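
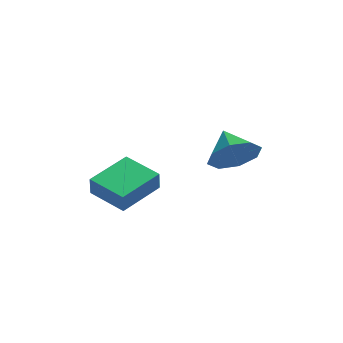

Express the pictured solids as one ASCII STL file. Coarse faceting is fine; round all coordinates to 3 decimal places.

solid 
facet normal -0.592 -0.802 -0.083
outer loop
vertex -1.355 -4.08 -2.379
vertex -2.628 -3.15 -2.279
vertex -1.356 -3.997 -3.174
endloop
endfacet
facet normal 0.806 -0.589 -0.062
outer loop
vertex -0.272 -2.53 -3.021
vertex -1.355 -4.08 -2.379
vertex -1.356 -3.997 -3.174
endloop
endfacet
facet normal -0.592 -0.801 -0.084
outer loop
vertex -1.356 -3.997 -3.174
vertex -2.628 -3.15 -2.279
vertex -2.629 -3.066 -3.075
endloop
endfacet
facet normal -0.001 0.104 -0.995
outer loop
vertex -2.629 -3.066 -3.075
vertex -0.272 -2.53 -3.021
vertex -1.356 -3.997 -3.174
endloop
endfacet
facet normal 0.002 -0.105 0.994
outer loop
vertex -1.355 -4.08 -2.379
vertex -1.544 -1.683 -2.126
vertex -2.628 -3.15 -2.279
endloop
endfacet
facet normal 0.806 -0.589 -0.063
outer loop
vertex -0.271 -2.614 -2.225
vertex -1.355 -4.08 -2.379
vertex -0.272 -2.53 -3.021
endloop
endfacet
facet normal 0.001 -0.105 0.994
outer loop
vertex -0.271 -2.614 -2.225
vertex -1.544 -1.683 -2.126
vertex -1.355 -4.08 -2.379
endloop
endfacet
facet normal -0.806 0.589 0.063
outer loop
vertex -2.628 -3.15 -2.279
vertex -1.544 -1.683 -2.126
vertex -2.629 -3.066 -3.075
endloop
endfacet
facet normal -0.001 0.105 -0.994
outer loop
vertex -1.545 -1.6 -2.921
vertex -0.272 -2.53 -3.021
vertex -2.629 -3.066 -3.075
endloop
endfacet
facet normal -0.806 0.589 0.063
outer loop
vertex -2.629 -3.066 -3.075
vertex -1.544 -1.683 -2.126
vertex -1.545 -1.6 -2.921
endloop
endfacet
facet normal 0.592 0.801 0.084
outer loop
vertex -1.545 -1.6 -2.921
vertex -0.271 -2.614 -2.225
vertex -0.272 -2.53 -3.021
endloop
endfacet
facet normal 0.592 0.801 0.083
outer loop
vertex -1.544 -1.683 -2.126
vertex -0.271 -2.614 -2.225
vertex -1.545 -1.6 -2.921
endloop
endfacet
facet normal 0.379 -0.850 -0.366
outer loop
vertex 2.822 -1.794 -0.92
vertex 2.265 -1.678 -1.766
vertex 3.197 -1.389 -1.471
endloop
endfacet
facet normal 0.414 0.576 0.705
outer loop
vertex 2.822 -1.794 -0.92
vertex 3.197 -1.389 -1.471
vertex 1.775 -0.582 -1.294
endloop
endfacet
facet normal 0.379 -0.850 -0.366
outer loop
vertex 3.197 -1.389 -1.471
vertex 2.265 -1.678 -1.766
vertex 3.027 -1.153 -2.195
endloop
endfacet
facet normal 0.502 0.850 0.159
outer loop
vertex 3.197 -1.389 -1.471
vertex 3.027 -1.153 -2.195
vertex 1.775 -0.582 -1.294
endloop
endfacet
facet normal 0.379 -0.850 -0.367
outer loop
vertex 3.027 -1.153 -2.195
vertex 2.265 -1.678 -1.766
vertex 2.41 -1.224 -2.668
endloop
endfacet
facet normal 0.165 0.921 -0.354
outer loop
vertex 3.027 -1.153 -2.195
vertex 2.41 -1.224 -2.668
vertex 1.775 -0.582 -1.294
endloop
endfacet
facet normal 0.380 -0.849 -0.366
outer loop
vertex 2.41 -1.224 -2.668
vertex 2.265 -1.678 -1.766
vertex 1.708 -1.562 -2.613
endloop
endfacet
facet normal -0.401 0.745 -0.533
outer loop
vertex 2.41 -1.224 -2.668
vertex 1.708 -1.562 -2.613
vertex 1.775 -0.582 -1.294
endloop
endfacet
facet normal 0.379 -0.850 -0.366
outer loop
vertex 1.708 -1.562 -2.613
vertex 2.265 -1.678 -1.766
vertex 1.332 -1.967 -2.062
endloop
endfacet
facet normal -0.862 0.427 -0.274
outer loop
vertex 1.708 -1.562 -2.613
vertex 1.332 -1.967 -2.062
vertex 1.775 -0.582 -1.294
endloop
endfacet
facet normal 0.379 -0.850 -0.366
outer loop
vertex 1.332 -1.967 -2.062
vertex 2.265 -1.678 -1.766
vertex 1.503 -2.203 -1.337
endloop
endfacet
facet normal -0.950 0.152 0.274
outer loop
vertex 1.332 -1.967 -2.062
vertex 1.503 -2.203 -1.337
vertex 1.775 -0.582 -1.294
endloop
endfacet
facet normal 0.379 -0.850 -0.367
outer loop
vertex 1.503 -2.203 -1.337
vertex 2.265 -1.678 -1.766
vertex 2.12 -2.132 -0.864
endloop
endfacet
facet normal -0.612 0.082 0.786
outer loop
vertex 1.503 -2.203 -1.337
vertex 2.12 -2.132 -0.864
vertex 1.775 -0.582 -1.294
endloop
endfacet
facet normal 0.380 -0.849 -0.366
outer loop
vertex 2.12 -2.132 -0.864
vertex 2.265 -1.678 -1.766
vertex 2.822 -1.794 -0.92
endloop
endfacet
facet normal -0.047 0.257 0.965
outer loop
vertex 2.12 -2.132 -0.864
vertex 2.822 -1.794 -0.92
vertex 1.775 -0.582 -1.294
endloop
endfacet

endsolid


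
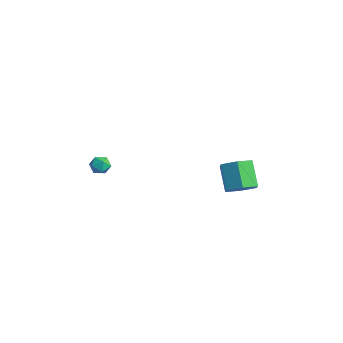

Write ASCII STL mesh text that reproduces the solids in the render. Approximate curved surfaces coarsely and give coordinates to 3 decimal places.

solid 
facet normal -0.489 0.858 0.158
outer loop
vertex -3.532 -2.329 -2.309
vertex -4.016 -2.665 -1.984
vertex -3.487 -2.426 -1.645
endloop
endfacet
facet normal 0.216 0.968 0.127
outer loop
vertex -3.532 -2.329 -2.309
vertex -3.487 -2.426 -1.645
vertex -2.942 -2.497 -2.033
endloop
endfacet
facet normal 0.447 0.737 -0.507
outer loop
vertex -3.532 -2.329 -2.309
vertex -2.942 -2.497 -2.033
vertex -3.134 -2.78 -2.613
endloop
endfacet
facet normal -0.116 0.483 -0.868
outer loop
vertex -3.532 -2.329 -2.309
vertex -3.134 -2.78 -2.613
vertex -3.799 -2.884 -2.582
endloop
endfacet
facet normal -0.693 0.558 -0.456
outer loop
vertex -3.532 -2.329 -2.309
vertex -3.799 -2.884 -2.582
vertex -4.016 -2.665 -1.984
endloop
endfacet
facet normal 0.524 0.571 0.632
outer loop
vertex -2.942 -2.497 -2.033
vertex -3.487 -2.426 -1.645
vertex -3.061 -2.936 -1.538
endloop
endfacet
facet normal -0.615 0.393 0.683
outer loop
vertex -3.487 -2.426 -1.645
vertex -4.016 -2.665 -1.984
vertex -3.726 -3.04 -1.507
endloop
endfacet
facet normal -0.946 -0.092 -0.310
outer loop
vertex -4.016 -2.665 -1.984
vertex -3.799 -2.884 -2.582
vertex -3.918 -3.323 -2.087
endloop
endfacet
facet normal -0.012 -0.215 -0.977
outer loop
vertex -3.799 -2.884 -2.582
vertex -3.134 -2.78 -2.613
vertex -3.373 -3.394 -2.475
endloop
endfacet
facet normal 0.899 0.195 -0.393
outer loop
vertex -3.134 -2.78 -2.613
vertex -2.942 -2.497 -2.033
vertex -2.844 -3.155 -2.136
endloop
endfacet
facet normal 0.116 -0.483 0.868
outer loop
vertex -3.328 -3.491 -1.811
vertex -3.061 -2.936 -1.538
vertex -3.726 -3.04 -1.507
endloop
endfacet
facet normal -0.447 -0.737 0.507
outer loop
vertex -3.328 -3.491 -1.811
vertex -3.726 -3.04 -1.507
vertex -3.918 -3.323 -2.087
endloop
endfacet
facet normal -0.216 -0.968 -0.127
outer loop
vertex -3.328 -3.491 -1.811
vertex -3.918 -3.323 -2.087
vertex -3.373 -3.394 -2.475
endloop
endfacet
facet normal 0.489 -0.858 -0.158
outer loop
vertex -3.328 -3.491 -1.811
vertex -3.373 -3.394 -2.475
vertex -2.844 -3.155 -2.136
endloop
endfacet
facet normal 0.693 -0.558 0.456
outer loop
vertex -3.328 -3.491 -1.811
vertex -2.844 -3.155 -2.136
vertex -3.061 -2.936 -1.538
endloop
endfacet
facet normal 0.012 0.215 0.977
outer loop
vertex -3.726 -3.04 -1.507
vertex -3.061 -2.936 -1.538
vertex -3.487 -2.426 -1.645
endloop
endfacet
facet normal -0.899 -0.195 0.393
outer loop
vertex -3.918 -3.323 -2.087
vertex -3.726 -3.04 -1.507
vertex -4.016 -2.665 -1.984
endloop
endfacet
facet normal -0.524 -0.571 -0.632
outer loop
vertex -3.373 -3.394 -2.475
vertex -3.918 -3.323 -2.087
vertex -3.799 -2.884 -2.582
endloop
endfacet
facet normal 0.615 -0.393 -0.683
outer loop
vertex -2.844 -3.155 -2.136
vertex -3.373 -3.394 -2.475
vertex -3.134 -2.78 -2.613
endloop
endfacet
facet normal 0.946 0.092 0.310
outer loop
vertex -3.061 -2.936 -1.538
vertex -2.844 -3.155 -2.136
vertex -2.942 -2.497 -2.033
endloop
endfacet
facet normal 0.639 -0.266 -0.721
outer loop
vertex 4.998 0.524 -0.317
vertex 4.4 0.911 -0.99
vertex 5.096 1.464 -0.577
endloop
endfacet
facet normal 0.762 0.098 0.640
outer loop
vertex 4.998 0.524 -0.317
vertex 5.096 1.464 -0.577
vertex 3.898 0.981 0.923
endloop
endfacet
facet normal 0.762 0.097 0.640
outer loop
vertex 3.898 0.981 0.923
vertex 5.096 1.464 -0.577
vertex 3.996 1.921 0.664
endloop
endfacet
facet normal -0.640 0.265 0.721
outer loop
vertex 3.898 0.981 0.923
vertex 3.996 1.921 0.664
vertex 3.3 1.369 0.25
endloop
endfacet
facet normal 0.639 -0.266 -0.721
outer loop
vertex 5.096 1.464 -0.577
vertex 4.4 0.911 -0.99
vertex 4.498 1.851 -1.25
endloop
endfacet
facet normal 0.467 0.879 0.090
outer loop
vertex 5.096 1.464 -0.577
vertex 4.498 1.851 -1.25
vertex 3.996 1.921 0.664
endloop
endfacet
facet normal 0.468 0.879 0.091
outer loop
vertex 3.996 1.921 0.664
vertex 4.498 1.851 -1.25
vertex 3.398 2.309 -0.009
endloop
endfacet
facet normal -0.640 0.265 0.721
outer loop
vertex 3.996 1.921 0.664
vertex 3.398 2.309 -0.009
vertex 3.3 1.369 0.25
endloop
endfacet
facet normal 0.639 -0.266 -0.721
outer loop
vertex 4.498 1.851 -1.25
vertex 4.4 0.911 -0.99
vertex 3.802 1.299 -1.663
endloop
endfacet
facet normal -0.294 0.782 -0.549
outer loop
vertex 4.498 1.851 -1.25
vertex 3.802 1.299 -1.663
vertex 3.398 2.309 -0.009
endloop
endfacet
facet normal -0.294 0.782 -0.549
outer loop
vertex 3.398 2.309 -0.009
vertex 3.802 1.299 -1.663
vertex 2.702 1.756 -0.423
endloop
endfacet
facet normal -0.640 0.265 0.721
outer loop
vertex 3.398 2.309 -0.009
vertex 2.702 1.756 -0.423
vertex 3.3 1.369 0.25
endloop
endfacet
facet normal 0.640 -0.265 -0.721
outer loop
vertex 3.802 1.299 -1.663
vertex 4.4 0.911 -0.99
vertex 3.704 0.359 -1.404
endloop
endfacet
facet normal -0.762 -0.097 -0.640
outer loop
vertex 3.802 1.299 -1.663
vertex 3.704 0.359 -1.404
vertex 2.702 1.756 -0.423
endloop
endfacet
facet normal -0.762 -0.097 -0.640
outer loop
vertex 2.702 1.756 -0.423
vertex 3.704 0.359 -1.404
vertex 2.604 0.816 -0.163
endloop
endfacet
facet normal -0.639 0.266 0.721
outer loop
vertex 2.702 1.756 -0.423
vertex 2.604 0.816 -0.163
vertex 3.3 1.369 0.25
endloop
endfacet
facet normal 0.640 -0.265 -0.721
outer loop
vertex 3.704 0.359 -1.404
vertex 4.4 0.911 -0.99
vertex 4.302 -0.029 -0.731
endloop
endfacet
facet normal -0.468 -0.879 -0.091
outer loop
vertex 3.704 0.359 -1.404
vertex 4.302 -0.029 -0.731
vertex 2.604 0.816 -0.163
endloop
endfacet
facet normal -0.468 -0.879 -0.090
outer loop
vertex 2.604 0.816 -0.163
vertex 4.302 -0.029 -0.731
vertex 3.202 0.429 0.51
endloop
endfacet
facet normal -0.639 0.266 0.721
outer loop
vertex 2.604 0.816 -0.163
vertex 3.202 0.429 0.51
vertex 3.3 1.369 0.25
endloop
endfacet
facet normal 0.640 -0.265 -0.721
outer loop
vertex 4.302 -0.029 -0.731
vertex 4.4 0.911 -0.99
vertex 4.998 0.524 -0.317
endloop
endfacet
facet normal 0.294 -0.782 0.550
outer loop
vertex 4.302 -0.029 -0.731
vertex 4.998 0.524 -0.317
vertex 3.202 0.429 0.51
endloop
endfacet
facet normal 0.294 -0.782 0.549
outer loop
vertex 3.202 0.429 0.51
vertex 4.998 0.524 -0.317
vertex 3.898 0.981 0.923
endloop
endfacet
facet normal -0.639 0.266 0.721
outer loop
vertex 3.202 0.429 0.51
vertex 3.898 0.981 0.923
vertex 3.3 1.369 0.25
endloop
endfacet

endsolid


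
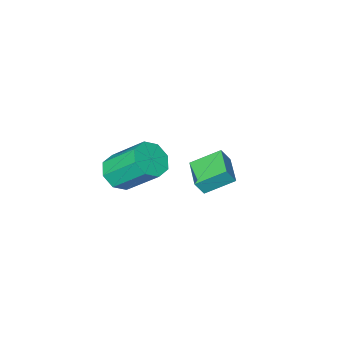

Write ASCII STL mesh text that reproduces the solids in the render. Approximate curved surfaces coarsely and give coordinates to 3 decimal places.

solid 
facet normal 0.345 -0.622 -0.703
outer loop
vertex 3.209 -3.173 0.302
vertex 2.659 -2.796 -0.302
vertex 3.501 -2.642 -0.025
endloop
endfacet
facet normal 0.837 -0.134 0.530
outer loop
vertex 3.209 -3.173 0.302
vertex 3.501 -2.642 -0.025
vertex 2.471 -1.842 1.806
endloop
endfacet
facet normal 0.837 -0.135 0.530
outer loop
vertex 2.471 -1.842 1.806
vertex 3.501 -2.642 -0.025
vertex 2.763 -1.311 1.48
endloop
endfacet
facet normal -0.345 0.622 0.703
outer loop
vertex 2.471 -1.842 1.806
vertex 2.763 -1.311 1.48
vertex 1.921 -1.464 1.202
endloop
endfacet
facet normal 0.345 -0.622 -0.703
outer loop
vertex 3.501 -2.642 -0.025
vertex 2.659 -2.796 -0.302
vertex 3.3 -2.201 -0.514
endloop
endfacet
facet normal 0.892 0.450 0.039
outer loop
vertex 3.501 -2.642 -0.025
vertex 3.3 -2.201 -0.514
vertex 2.763 -1.311 1.48
endloop
endfacet
facet normal 0.892 0.450 0.039
outer loop
vertex 2.763 -1.311 1.48
vertex 3.3 -2.201 -0.514
vertex 2.562 -0.87 0.99
endloop
endfacet
facet normal -0.345 0.623 0.702
outer loop
vertex 2.763 -1.311 1.48
vertex 2.562 -0.87 0.99
vertex 1.921 -1.464 1.202
endloop
endfacet
facet normal 0.345 -0.622 -0.703
outer loop
vertex 3.3 -2.201 -0.514
vertex 2.659 -2.796 -0.302
vertex 2.724 -2.108 -0.879
endloop
endfacet
facet normal 0.425 0.771 -0.474
outer loop
vertex 3.3 -2.201 -0.514
vertex 2.724 -2.108 -0.879
vertex 2.562 -0.87 0.99
endloop
endfacet
facet normal 0.425 0.771 -0.474
outer loop
vertex 2.562 -0.87 0.99
vertex 2.724 -2.108 -0.879
vertex 1.986 -0.777 0.625
endloop
endfacet
facet normal -0.345 0.623 0.703
outer loop
vertex 2.562 -0.87 0.99
vertex 1.986 -0.777 0.625
vertex 1.921 -1.464 1.202
endloop
endfacet
facet normal 0.344 -0.622 -0.703
outer loop
vertex 2.724 -2.108 -0.879
vertex 2.659 -2.796 -0.302
vertex 2.109 -2.418 -0.906
endloop
endfacet
facet normal -0.292 0.641 -0.710
outer loop
vertex 2.724 -2.108 -0.879
vertex 2.109 -2.418 -0.906
vertex 1.986 -0.777 0.625
endloop
endfacet
facet normal -0.292 0.641 -0.710
outer loop
vertex 1.986 -0.777 0.625
vertex 2.109 -2.418 -0.906
vertex 1.371 -1.087 0.598
endloop
endfacet
facet normal -0.345 0.623 0.703
outer loop
vertex 1.986 -0.777 0.625
vertex 1.371 -1.087 0.598
vertex 1.921 -1.464 1.202
endloop
endfacet
facet normal 0.345 -0.622 -0.703
outer loop
vertex 2.109 -2.418 -0.906
vertex 2.659 -2.796 -0.302
vertex 1.817 -2.949 -0.58
endloop
endfacet
facet normal -0.837 0.135 -0.530
outer loop
vertex 2.109 -2.418 -0.906
vertex 1.817 -2.949 -0.58
vertex 1.371 -1.087 0.598
endloop
endfacet
facet normal -0.838 0.134 -0.530
outer loop
vertex 1.371 -1.087 0.598
vertex 1.817 -2.949 -0.58
vertex 1.079 -1.618 0.925
endloop
endfacet
facet normal -0.345 0.622 0.703
outer loop
vertex 1.371 -1.087 0.598
vertex 1.079 -1.618 0.925
vertex 1.921 -1.464 1.202
endloop
endfacet
facet normal 0.345 -0.623 -0.702
outer loop
vertex 1.817 -2.949 -0.58
vertex 2.659 -2.796 -0.302
vertex 2.018 -3.39 -0.09
endloop
endfacet
facet normal -0.892 -0.450 -0.039
outer loop
vertex 1.817 -2.949 -0.58
vertex 2.018 -3.39 -0.09
vertex 1.079 -1.618 0.925
endloop
endfacet
facet normal -0.892 -0.450 -0.039
outer loop
vertex 1.079 -1.618 0.925
vertex 2.018 -3.39 -0.09
vertex 1.28 -2.059 1.414
endloop
endfacet
facet normal -0.345 0.622 0.703
outer loop
vertex 1.079 -1.618 0.925
vertex 1.28 -2.059 1.414
vertex 1.921 -1.464 1.202
endloop
endfacet
facet normal 0.345 -0.623 -0.703
outer loop
vertex 2.018 -3.39 -0.09
vertex 2.659 -2.796 -0.302
vertex 2.594 -3.483 0.275
endloop
endfacet
facet normal -0.425 -0.771 0.474
outer loop
vertex 2.018 -3.39 -0.09
vertex 2.594 -3.483 0.275
vertex 1.28 -2.059 1.414
endloop
endfacet
facet normal -0.425 -0.771 0.474
outer loop
vertex 1.28 -2.059 1.414
vertex 2.594 -3.483 0.275
vertex 1.856 -2.152 1.779
endloop
endfacet
facet normal -0.345 0.622 0.703
outer loop
vertex 1.28 -2.059 1.414
vertex 1.856 -2.152 1.779
vertex 1.921 -1.464 1.202
endloop
endfacet
facet normal 0.345 -0.623 -0.703
outer loop
vertex 2.594 -3.483 0.275
vertex 2.659 -2.796 -0.302
vertex 3.209 -3.173 0.302
endloop
endfacet
facet normal 0.292 -0.641 0.710
outer loop
vertex 2.594 -3.483 0.275
vertex 3.209 -3.173 0.302
vertex 1.856 -2.152 1.779
endloop
endfacet
facet normal 0.292 -0.641 0.710
outer loop
vertex 1.856 -2.152 1.779
vertex 3.209 -3.173 0.302
vertex 2.471 -1.842 1.806
endloop
endfacet
facet normal -0.344 0.622 0.703
outer loop
vertex 1.856 -2.152 1.779
vertex 2.471 -1.842 1.806
vertex 1.921 -1.464 1.202
endloop
endfacet
facet normal -0.778 0.388 0.494
outer loop
vertex -3.004 -4.022 -2.247
vertex -2.407 -2.633 -2.399
vertex -3.426 -3.922 -2.99
endloop
endfacet
facet normal -0.393 -0.914 0.100
outer loop
vertex -2.213 -4.527 -3.761
vertex -3.004 -4.022 -2.247
vertex -3.426 -3.922 -2.99
endloop
endfacet
facet normal -0.778 0.388 0.494
outer loop
vertex -3.426 -3.922 -2.99
vertex -2.407 -2.633 -2.399
vertex -2.829 -2.532 -3.142
endloop
endfacet
facet normal -0.491 0.116 -0.863
outer loop
vertex -2.829 -2.532 -3.142
vertex -2.213 -4.527 -3.761
vertex -3.426 -3.922 -2.99
endloop
endfacet
facet normal 0.491 -0.116 0.863
outer loop
vertex -3.004 -4.022 -2.247
vertex -1.194 -3.238 -3.17
vertex -2.407 -2.633 -2.399
endloop
endfacet
facet normal -0.394 -0.914 0.099
outer loop
vertex -1.791 -4.628 -3.018
vertex -3.004 -4.022 -2.247
vertex -2.213 -4.527 -3.761
endloop
endfacet
facet normal 0.491 -0.116 0.864
outer loop
vertex -1.791 -4.628 -3.018
vertex -1.194 -3.238 -3.17
vertex -3.004 -4.022 -2.247
endloop
endfacet
facet normal 0.393 0.914 -0.099
outer loop
vertex -2.407 -2.633 -2.399
vertex -1.194 -3.238 -3.17
vertex -2.829 -2.532 -3.142
endloop
endfacet
facet normal -0.491 0.116 -0.864
outer loop
vertex -1.616 -3.138 -3.913
vertex -2.213 -4.527 -3.761
vertex -2.829 -2.532 -3.142
endloop
endfacet
facet normal 0.393 0.914 -0.100
outer loop
vertex -2.829 -2.532 -3.142
vertex -1.194 -3.238 -3.17
vertex -1.616 -3.138 -3.913
endloop
endfacet
facet normal 0.778 -0.388 -0.494
outer loop
vertex -1.616 -3.138 -3.913
vertex -1.791 -4.628 -3.018
vertex -2.213 -4.527 -3.761
endloop
endfacet
facet normal 0.778 -0.388 -0.494
outer loop
vertex -1.194 -3.238 -3.17
vertex -1.791 -4.628 -3.018
vertex -1.616 -3.138 -3.913
endloop
endfacet

endsolid


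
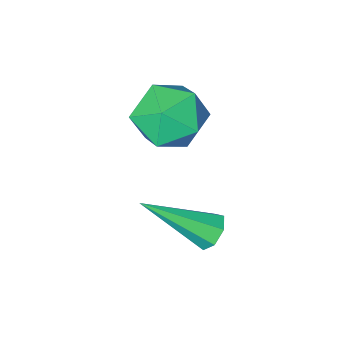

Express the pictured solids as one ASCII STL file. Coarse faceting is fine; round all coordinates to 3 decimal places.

solid 
facet normal -0.543 0.763 -0.351
outer loop
vertex 2.729 -1.186 -2.241
vertex 1.958 -1.442 -1.606
vertex 2.685 -0.781 -1.294
endloop
endfacet
facet normal 0.154 0.911 -0.382
outer loop
vertex 2.729 -1.186 -2.241
vertex 2.685 -0.781 -1.294
vertex 3.588 -1.095 -1.679
endloop
endfacet
facet normal 0.469 0.409 -0.783
outer loop
vertex 2.729 -1.186 -2.241
vertex 3.588 -1.095 -1.679
vertex 3.419 -1.951 -2.228
endloop
endfacet
facet normal -0.034 -0.048 -0.998
outer loop
vertex 2.729 -1.186 -2.241
vertex 3.419 -1.951 -2.228
vertex 2.412 -2.165 -2.183
endloop
endfacet
facet normal -0.660 0.170 -0.732
outer loop
vertex 2.729 -1.186 -2.241
vertex 2.412 -2.165 -2.183
vertex 1.958 -1.442 -1.606
endloop
endfacet
facet normal 0.419 0.864 0.278
outer loop
vertex 3.588 -1.095 -1.679
vertex 2.685 -0.781 -1.294
vertex 3.348 -1.295 -0.697
endloop
endfacet
facet normal -0.709 0.624 0.328
outer loop
vertex 2.685 -0.781 -1.294
vertex 1.958 -1.442 -1.606
vertex 2.341 -1.509 -0.652
endloop
endfacet
facet normal -0.898 -0.334 -0.287
outer loop
vertex 1.958 -1.442 -1.606
vertex 2.412 -2.165 -2.183
vertex 2.172 -2.365 -1.201
endloop
endfacet
facet normal 0.114 -0.687 -0.718
outer loop
vertex 2.412 -2.165 -2.183
vertex 3.419 -1.951 -2.228
vertex 3.075 -2.679 -1.586
endloop
endfacet
facet normal 0.928 0.053 -0.369
outer loop
vertex 3.419 -1.951 -2.228
vertex 3.588 -1.095 -1.679
vertex 3.802 -2.018 -1.274
endloop
endfacet
facet normal 0.034 0.048 0.998
outer loop
vertex 3.031 -2.274 -0.639
vertex 3.348 -1.295 -0.697
vertex 2.341 -1.509 -0.652
endloop
endfacet
facet normal -0.469 -0.409 0.783
outer loop
vertex 3.031 -2.274 -0.639
vertex 2.341 -1.509 -0.652
vertex 2.172 -2.365 -1.201
endloop
endfacet
facet normal -0.154 -0.911 0.382
outer loop
vertex 3.031 -2.274 -0.639
vertex 2.172 -2.365 -1.201
vertex 3.075 -2.679 -1.586
endloop
endfacet
facet normal 0.543 -0.763 0.351
outer loop
vertex 3.031 -2.274 -0.639
vertex 3.075 -2.679 -1.586
vertex 3.802 -2.018 -1.274
endloop
endfacet
facet normal 0.660 -0.170 0.732
outer loop
vertex 3.031 -2.274 -0.639
vertex 3.802 -2.018 -1.274
vertex 3.348 -1.295 -0.697
endloop
endfacet
facet normal -0.114 0.687 0.718
outer loop
vertex 2.341 -1.509 -0.652
vertex 3.348 -1.295 -0.697
vertex 2.685 -0.781 -1.294
endloop
endfacet
facet normal -0.928 -0.053 0.369
outer loop
vertex 2.172 -2.365 -1.201
vertex 2.341 -1.509 -0.652
vertex 1.958 -1.442 -1.606
endloop
endfacet
facet normal -0.419 -0.864 -0.278
outer loop
vertex 3.075 -2.679 -1.586
vertex 2.172 -2.365 -1.201
vertex 2.412 -2.165 -2.183
endloop
endfacet
facet normal 0.709 -0.624 -0.328
outer loop
vertex 3.802 -2.018 -1.274
vertex 3.075 -2.679 -1.586
vertex 3.419 -1.951 -2.228
endloop
endfacet
facet normal 0.898 0.334 0.287
outer loop
vertex 3.348 -1.295 -0.697
vertex 3.802 -2.018 -1.274
vertex 3.588 -1.095 -1.679
endloop
endfacet
facet normal -0.710 0.407 -0.574
outer loop
vertex 3.189 0.138 -4.516
vertex 2.94 0.314 -4.083
vertex 3.312 0.557 -4.371
endloop
endfacet
facet normal 0.797 -0.025 -0.604
outer loop
vertex 3.189 0.138 -4.516
vertex 3.312 0.557 -4.371
vertex 4.38 -0.514 -2.917
endloop
endfacet
facet normal -0.710 0.408 -0.574
outer loop
vertex 3.312 0.557 -4.371
vertex 2.94 0.314 -4.083
vertex 3.155 0.793 -4.009
endloop
endfacet
facet normal 0.762 0.641 -0.088
outer loop
vertex 3.312 0.557 -4.371
vertex 3.155 0.793 -4.009
vertex 4.38 -0.514 -2.917
endloop
endfacet
facet normal -0.710 0.407 -0.575
outer loop
vertex 3.155 0.793 -4.009
vertex 2.94 0.314 -4.083
vertex 2.836 0.669 -3.703
endloop
endfacet
facet normal 0.276 0.755 0.594
outer loop
vertex 3.155 0.793 -4.009
vertex 2.836 0.669 -3.703
vertex 4.38 -0.514 -2.917
endloop
endfacet
facet normal -0.710 0.407 -0.574
outer loop
vertex 2.836 0.669 -3.703
vertex 2.94 0.314 -4.083
vertex 2.595 0.278 -3.682
endloop
endfacet
facet normal -0.295 0.231 0.927
outer loop
vertex 2.836 0.669 -3.703
vertex 2.595 0.278 -3.682
vertex 4.38 -0.514 -2.917
endloop
endfacet
facet normal -0.709 0.409 -0.574
outer loop
vertex 2.595 0.278 -3.682
vertex 2.94 0.314 -4.083
vertex 2.613 -0.086 -3.964
endloop
endfacet
facet normal -0.522 -0.538 0.661
outer loop
vertex 2.595 0.278 -3.682
vertex 2.613 -0.086 -3.964
vertex 4.38 -0.514 -2.917
endloop
endfacet
facet normal -0.709 0.409 -0.575
outer loop
vertex 2.613 -0.086 -3.964
vertex 2.94 0.314 -4.083
vertex 2.878 -0.148 -4.335
endloop
endfacet
facet normal -0.233 -0.972 -0.004
outer loop
vertex 2.613 -0.086 -3.964
vertex 2.878 -0.148 -4.335
vertex 4.38 -0.514 -2.917
endloop
endfacet
facet normal -0.710 0.408 -0.574
outer loop
vertex 2.878 -0.148 -4.335
vertex 2.94 0.314 -4.083
vertex 3.189 0.138 -4.516
endloop
endfacet
facet normal 0.354 -0.744 -0.567
outer loop
vertex 2.878 -0.148 -4.335
vertex 3.189 0.138 -4.516
vertex 4.38 -0.514 -2.917
endloop
endfacet

endsolid


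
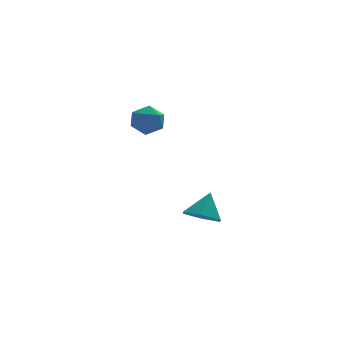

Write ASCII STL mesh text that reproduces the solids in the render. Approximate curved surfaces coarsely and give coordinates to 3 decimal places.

solid 
facet normal -0.879 0.450 -0.158
outer loop
vertex -2.727 0.302 1.491
vertex -3.178 -0.473 1.792
vertex -2.941 0.206 2.407
endloop
endfacet
facet normal -0.375 0.927 0.009
outer loop
vertex -2.727 0.302 1.491
vertex -2.941 0.206 2.407
vertex -2.098 0.55 2.152
endloop
endfacet
facet normal 0.150 0.870 -0.469
outer loop
vertex -2.727 0.302 1.491
vertex -2.098 0.55 2.152
vertex -1.813 0.084 1.379
endloop
endfacet
facet normal -0.029 0.358 -0.933
outer loop
vertex -2.727 0.302 1.491
vertex -1.813 0.084 1.379
vertex -2.481 -0.549 1.157
endloop
endfacet
facet normal -0.664 0.099 -0.741
outer loop
vertex -2.727 0.302 1.491
vertex -2.481 -0.549 1.157
vertex -3.178 -0.473 1.792
endloop
endfacet
facet normal -0.111 0.753 0.648
outer loop
vertex -2.098 0.55 2.152
vertex -2.941 0.206 2.407
vertex -2.159 -0.071 2.863
endloop
endfacet
facet normal -0.926 -0.019 0.378
outer loop
vertex -2.941 0.206 2.407
vertex -3.178 -0.473 1.792
vertex -2.827 -0.704 2.641
endloop
endfacet
facet normal -0.578 -0.589 -0.564
outer loop
vertex -3.178 -0.473 1.792
vertex -2.481 -0.549 1.157
vertex -2.542 -1.17 1.868
endloop
endfacet
facet normal 0.451 -0.169 -0.876
outer loop
vertex -2.481 -0.549 1.157
vertex -1.813 0.084 1.379
vertex -1.699 -0.826 1.613
endloop
endfacet
facet normal 0.740 0.661 -0.126
outer loop
vertex -1.813 0.084 1.379
vertex -2.098 0.55 2.152
vertex -1.462 -0.147 2.228
endloop
endfacet
facet normal 0.029 -0.358 0.933
outer loop
vertex -1.913 -0.922 2.529
vertex -2.159 -0.071 2.863
vertex -2.827 -0.704 2.641
endloop
endfacet
facet normal -0.150 -0.870 0.469
outer loop
vertex -1.913 -0.922 2.529
vertex -2.827 -0.704 2.641
vertex -2.542 -1.17 1.868
endloop
endfacet
facet normal 0.375 -0.927 -0.009
outer loop
vertex -1.913 -0.922 2.529
vertex -2.542 -1.17 1.868
vertex -1.699 -0.826 1.613
endloop
endfacet
facet normal 0.879 -0.450 0.158
outer loop
vertex -1.913 -0.922 2.529
vertex -1.699 -0.826 1.613
vertex -1.462 -0.147 2.228
endloop
endfacet
facet normal 0.664 -0.099 0.741
outer loop
vertex -1.913 -0.922 2.529
vertex -1.462 -0.147 2.228
vertex -2.159 -0.071 2.863
endloop
endfacet
facet normal -0.451 0.169 0.876
outer loop
vertex -2.827 -0.704 2.641
vertex -2.159 -0.071 2.863
vertex -2.941 0.206 2.407
endloop
endfacet
facet normal -0.740 -0.661 0.126
outer loop
vertex -2.542 -1.17 1.868
vertex -2.827 -0.704 2.641
vertex -3.178 -0.473 1.792
endloop
endfacet
facet normal 0.111 -0.753 -0.648
outer loop
vertex -1.699 -0.826 1.613
vertex -2.542 -1.17 1.868
vertex -2.481 -0.549 1.157
endloop
endfacet
facet normal 0.926 0.019 -0.378
outer loop
vertex -1.462 -0.147 2.228
vertex -1.699 -0.826 1.613
vertex -1.813 0.084 1.379
endloop
endfacet
facet normal 0.578 0.589 0.564
outer loop
vertex -2.159 -0.071 2.863
vertex -1.462 -0.147 2.228
vertex -2.098 0.55 2.152
endloop
endfacet
facet normal -0.394 -0.407 -0.824
outer loop
vertex 0.997 -1.491 -4.569
vertex 0.269 -0.681 -4.621
vertex 1.23 -0.585 -5.128
endloop
endfacet
facet normal 0.969 -0.116 0.217
outer loop
vertex 0.997 -1.491 -4.569
vertex 1.23 -0.585 -5.128
vertex 0.891 -0.039 -3.319
endloop
endfacet
facet normal -0.394 -0.407 -0.824
outer loop
vertex 1.23 -0.585 -5.128
vertex 0.269 -0.681 -4.621
vertex 0.502 0.225 -5.18
endloop
endfacet
facet normal 0.744 0.665 -0.061
outer loop
vertex 1.23 -0.585 -5.128
vertex 0.502 0.225 -5.18
vertex 0.891 -0.039 -3.319
endloop
endfacet
facet normal -0.394 -0.407 -0.824
outer loop
vertex 0.502 0.225 -5.18
vertex 0.269 -0.681 -4.621
vertex -0.458 0.129 -4.674
endloop
endfacet
facet normal -0.022 0.989 0.145
outer loop
vertex 0.502 0.225 -5.18
vertex -0.458 0.129 -4.674
vertex 0.891 -0.039 -3.319
endloop
endfacet
facet normal -0.393 -0.407 -0.824
outer loop
vertex -0.458 0.129 -4.674
vertex 0.269 -0.681 -4.621
vertex -0.691 -0.778 -4.115
endloop
endfacet
facet normal -0.566 0.533 0.629
outer loop
vertex -0.458 0.129 -4.674
vertex -0.691 -0.778 -4.115
vertex 0.891 -0.039 -3.319
endloop
endfacet
facet normal -0.394 -0.406 -0.825
outer loop
vertex -0.691 -0.778 -4.115
vertex 0.269 -0.681 -4.621
vertex 0.036 -1.588 -4.063
endloop
endfacet
facet normal -0.341 -0.248 0.907
outer loop
vertex -0.691 -0.778 -4.115
vertex 0.036 -1.588 -4.063
vertex 0.891 -0.039 -3.319
endloop
endfacet
facet normal -0.393 -0.406 -0.825
outer loop
vertex 0.036 -1.588 -4.063
vertex 0.269 -0.681 -4.621
vertex 0.997 -1.491 -4.569
endloop
endfacet
facet normal 0.427 -0.572 0.701
outer loop
vertex 0.036 -1.588 -4.063
vertex 0.997 -1.491 -4.569
vertex 0.891 -0.039 -3.319
endloop
endfacet

endsolid


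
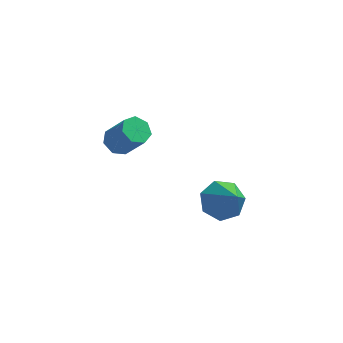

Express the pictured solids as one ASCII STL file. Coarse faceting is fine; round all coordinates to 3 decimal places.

solid 
facet normal -0.502 0.327 -0.800
outer loop
vertex -1.916 2.479 1.672
vertex -2.456 2.433 1.992
vertex -2.066 2.926 1.949
endloop
endfacet
facet normal 0.820 0.474 -0.320
outer loop
vertex -1.916 2.479 1.672
vertex -2.066 2.926 1.949
vertex -1.203 2.013 2.808
endloop
endfacet
facet normal 0.820 0.474 -0.320
outer loop
vertex -1.203 2.013 2.808
vertex -2.066 2.926 1.949
vertex -1.353 2.459 3.085
endloop
endfacet
facet normal 0.501 -0.329 0.800
outer loop
vertex -1.203 2.013 2.808
vertex -1.353 2.459 3.085
vertex -1.744 1.967 3.128
endloop
endfacet
facet normal -0.503 0.328 -0.800
outer loop
vertex -2.066 2.926 1.949
vertex -2.456 2.433 1.992
vertex -2.51 3.001 2.259
endloop
endfacet
facet normal 0.296 0.934 0.198
outer loop
vertex -2.066 2.926 1.949
vertex -2.51 3.001 2.259
vertex -1.353 2.459 3.085
endloop
endfacet
facet normal 0.297 0.934 0.197
outer loop
vertex -1.353 2.459 3.085
vertex -2.51 3.001 2.259
vertex -1.797 2.535 3.395
endloop
endfacet
facet normal 0.502 -0.329 0.800
outer loop
vertex -1.353 2.459 3.085
vertex -1.797 2.535 3.395
vertex -1.744 1.967 3.128
endloop
endfacet
facet normal -0.501 0.329 -0.801
outer loop
vertex -2.51 3.001 2.259
vertex -2.456 2.433 1.992
vertex -2.914 2.649 2.367
endloop
endfacet
facet normal -0.450 0.691 0.566
outer loop
vertex -2.51 3.001 2.259
vertex -2.914 2.649 2.367
vertex -1.797 2.535 3.395
endloop
endfacet
facet normal -0.450 0.691 0.565
outer loop
vertex -1.797 2.535 3.395
vertex -2.914 2.649 2.367
vertex -2.201 2.183 3.504
endloop
endfacet
facet normal 0.502 -0.329 0.800
outer loop
vertex -1.797 2.535 3.395
vertex -2.201 2.183 3.504
vertex -1.744 1.967 3.128
endloop
endfacet
facet normal -0.501 0.328 -0.801
outer loop
vertex -2.914 2.649 2.367
vertex -2.456 2.433 1.992
vertex -2.973 2.134 2.193
endloop
endfacet
facet normal -0.858 -0.073 0.508
outer loop
vertex -2.914 2.649 2.367
vertex -2.973 2.134 2.193
vertex -2.201 2.183 3.504
endloop
endfacet
facet normal -0.858 -0.074 0.508
outer loop
vertex -2.201 2.183 3.504
vertex -2.973 2.134 2.193
vertex -2.26 1.668 3.329
endloop
endfacet
facet normal 0.502 -0.329 0.800
outer loop
vertex -2.201 2.183 3.504
vertex -2.26 1.668 3.329
vertex -1.744 1.967 3.128
endloop
endfacet
facet normal -0.502 0.330 -0.800
outer loop
vertex -2.973 2.134 2.193
vertex -2.456 2.433 1.992
vertex -2.643 1.845 1.867
endloop
endfacet
facet normal -0.619 -0.783 0.067
outer loop
vertex -2.973 2.134 2.193
vertex -2.643 1.845 1.867
vertex -2.26 1.668 3.329
endloop
endfacet
facet normal -0.621 -0.781 0.068
outer loop
vertex -2.26 1.668 3.329
vertex -2.643 1.845 1.867
vertex -1.931 1.378 3.004
endloop
endfacet
facet normal 0.502 -0.328 0.800
outer loop
vertex -2.26 1.668 3.329
vertex -1.931 1.378 3.004
vertex -1.744 1.967 3.128
endloop
endfacet
facet normal -0.502 0.330 -0.800
outer loop
vertex -2.643 1.845 1.867
vertex -2.456 2.433 1.992
vertex -2.173 1.998 1.635
endloop
endfacet
facet normal 0.085 -0.902 -0.423
outer loop
vertex -2.643 1.845 1.867
vertex -2.173 1.998 1.635
vertex -1.931 1.378 3.004
endloop
endfacet
facet normal 0.086 -0.902 -0.424
outer loop
vertex -1.931 1.378 3.004
vertex -2.173 1.998 1.635
vertex -1.46 1.532 2.772
endloop
endfacet
facet normal 0.502 -0.328 0.801
outer loop
vertex -1.931 1.378 3.004
vertex -1.46 1.532 2.772
vertex -1.744 1.967 3.128
endloop
endfacet
facet normal -0.502 0.330 -0.800
outer loop
vertex -2.173 1.998 1.635
vertex -2.456 2.433 1.992
vertex -1.916 2.479 1.672
endloop
endfacet
facet normal 0.726 -0.342 -0.596
outer loop
vertex -2.173 1.998 1.635
vertex -1.916 2.479 1.672
vertex -1.46 1.532 2.772
endloop
endfacet
facet normal 0.726 -0.343 -0.596
outer loop
vertex -1.46 1.532 2.772
vertex -1.916 2.479 1.672
vertex -1.203 2.013 2.808
endloop
endfacet
facet normal 0.501 -0.328 0.801
outer loop
vertex -1.46 1.532 2.772
vertex -1.203 2.013 2.808
vertex -1.744 1.967 3.128
endloop
endfacet
facet normal -0.222 0.624 -0.749
outer loop
vertex 1.949 3.499 -1.769
vertex 1.466 2.833 -2.18
vertex 1.176 3.46 -1.572
endloop
endfacet
facet normal 0.188 0.509 0.840
outer loop
vertex 1.949 3.499 -1.769
vertex 1.176 3.46 -1.572
vertex 1.954 1.467 -0.54
endloop
endfacet
facet normal -0.223 0.623 -0.749
outer loop
vertex 1.176 3.46 -1.572
vertex 1.466 2.833 -2.18
vertex 0.622 2.949 -1.832
endloop
endfacet
facet normal -0.560 0.198 0.804
outer loop
vertex 1.176 3.46 -1.572
vertex 0.622 2.949 -1.832
vertex 1.954 1.467 -0.54
endloop
endfacet
facet normal -0.223 0.624 -0.749
outer loop
vertex 0.622 2.949 -1.832
vertex 1.466 2.833 -2.18
vertex 0.702 2.35 -2.355
endloop
endfacet
facet normal -0.828 -0.428 0.363
outer loop
vertex 0.622 2.949 -1.832
vertex 0.702 2.35 -2.355
vertex 1.954 1.467 -0.54
endloop
endfacet
facet normal -0.223 0.624 -0.748
outer loop
vertex 0.702 2.35 -2.355
vertex 1.466 2.833 -2.18
vertex 1.358 2.116 -2.746
endloop
endfacet
facet normal -0.412 -0.898 -0.153
outer loop
vertex 0.702 2.35 -2.355
vertex 1.358 2.116 -2.746
vertex 1.954 1.467 -0.54
endloop
endfacet
facet normal -0.223 0.624 -0.748
outer loop
vertex 1.358 2.116 -2.746
vertex 1.466 2.833 -2.18
vertex 2.094 2.421 -2.711
endloop
endfacet
facet normal 0.372 -0.858 -0.353
outer loop
vertex 1.358 2.116 -2.746
vertex 2.094 2.421 -2.711
vertex 1.954 1.467 -0.54
endloop
endfacet
facet normal -0.224 0.624 -0.749
outer loop
vertex 2.094 2.421 -2.711
vertex 1.466 2.833 -2.18
vertex 2.357 3.037 -2.276
endloop
endfacet
facet normal 0.937 -0.338 -0.088
outer loop
vertex 2.094 2.421 -2.711
vertex 2.357 3.037 -2.276
vertex 1.954 1.467 -0.54
endloop
endfacet
facet normal -0.224 0.624 -0.749
outer loop
vertex 2.357 3.037 -2.276
vertex 1.466 2.833 -2.18
vertex 1.949 3.499 -1.769
endloop
endfacet
facet normal 0.855 0.270 0.442
outer loop
vertex 2.357 3.037 -2.276
vertex 1.949 3.499 -1.769
vertex 1.954 1.467 -0.54
endloop
endfacet

endsolid


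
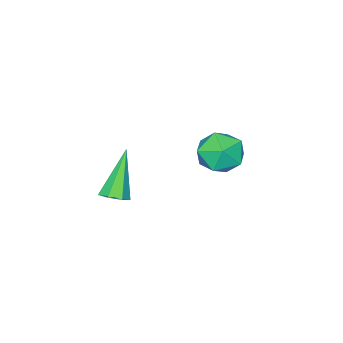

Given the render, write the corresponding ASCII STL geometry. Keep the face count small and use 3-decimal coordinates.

solid 
facet normal 0.512 0.212 -0.832
outer loop
vertex 4.161 -1.122 0.904
vertex 3.718 -0.801 0.713
vertex 4.171 -0.636 1.034
endloop
endfacet
facet normal 0.706 -0.196 0.680
outer loop
vertex 4.161 -1.122 0.904
vertex 4.171 -0.636 1.034
vertex 2.662 -1.239 2.427
endloop
endfacet
facet normal 0.512 0.213 -0.832
outer loop
vertex 4.171 -0.636 1.034
vertex 3.718 -0.801 0.713
vertex 3.84 -0.274 0.923
endloop
endfacet
facet normal 0.409 0.588 0.698
outer loop
vertex 4.171 -0.636 1.034
vertex 3.84 -0.274 0.923
vertex 2.662 -1.239 2.427
endloop
endfacet
facet normal 0.512 0.213 -0.832
outer loop
vertex 3.84 -0.274 0.923
vertex 3.718 -0.801 0.713
vertex 3.416 -0.309 0.653
endloop
endfacet
facet normal -0.292 0.892 0.344
outer loop
vertex 3.84 -0.274 0.923
vertex 3.416 -0.309 0.653
vertex 2.662 -1.239 2.427
endloop
endfacet
facet normal 0.513 0.213 -0.832
outer loop
vertex 3.416 -0.309 0.653
vertex 3.718 -0.801 0.713
vertex 3.22 -0.715 0.428
endloop
endfacet
facet normal -0.868 0.483 -0.116
outer loop
vertex 3.416 -0.309 0.653
vertex 3.22 -0.715 0.428
vertex 2.662 -1.239 2.427
endloop
endfacet
facet normal 0.513 0.212 -0.832
outer loop
vertex 3.22 -0.715 0.428
vertex 3.718 -0.801 0.713
vertex 3.398 -1.185 0.418
endloop
endfacet
facet normal -0.884 -0.328 -0.333
outer loop
vertex 3.22 -0.715 0.428
vertex 3.398 -1.185 0.418
vertex 2.662 -1.239 2.427
endloop
endfacet
facet normal 0.513 0.212 -0.832
outer loop
vertex 3.398 -1.185 0.418
vertex 3.718 -0.801 0.713
vertex 3.817 -1.366 0.63
endloop
endfacet
facet normal -0.329 -0.933 -0.146
outer loop
vertex 3.398 -1.185 0.418
vertex 3.817 -1.366 0.63
vertex 2.662 -1.239 2.427
endloop
endfacet
facet normal 0.512 0.212 -0.832
outer loop
vertex 3.817 -1.366 0.63
vertex 3.718 -0.801 0.713
vertex 4.161 -1.122 0.904
endloop
endfacet
facet normal 0.378 -0.874 0.305
outer loop
vertex 3.817 -1.366 0.63
vertex 4.161 -1.122 0.904
vertex 2.662 -1.239 2.427
endloop
endfacet
facet normal -0.010 0.340 0.940
outer loop
vertex -1.364 0.476 1.594
vertex -0.833 -0.341 1.895
vertex -0.344 0.502 1.595
endloop
endfacet
facet normal -0.023 0.880 0.475
outer loop
vertex -1.364 0.476 1.594
vertex -0.344 0.502 1.595
vertex -0.865 0.908 0.817
endloop
endfacet
facet normal -0.598 0.799 0.060
outer loop
vertex -1.364 0.476 1.594
vertex -0.865 0.908 0.817
vertex -1.675 0.315 0.636
endloop
endfacet
facet normal -0.940 0.209 0.270
outer loop
vertex -1.364 0.476 1.594
vertex -1.675 0.315 0.636
vertex -1.655 -0.457 1.303
endloop
endfacet
facet normal -0.576 -0.074 0.814
outer loop
vertex -1.364 0.476 1.594
vertex -1.655 -0.457 1.303
vertex -0.833 -0.341 1.895
endloop
endfacet
facet normal 0.556 0.829 0.060
outer loop
vertex -0.865 0.908 0.817
vertex -0.344 0.502 1.595
vertex -0.025 0.357 0.637
endloop
endfacet
facet normal 0.578 -0.045 0.815
outer loop
vertex -0.344 0.502 1.595
vertex -0.833 -0.341 1.895
vertex -0.005 -0.415 1.304
endloop
endfacet
facet normal -0.339 -0.716 0.611
outer loop
vertex -0.833 -0.341 1.895
vertex -1.655 -0.457 1.303
vertex -0.815 -1.008 1.123
endloop
endfacet
facet normal -0.928 -0.257 -0.270
outer loop
vertex -1.655 -0.457 1.303
vertex -1.675 0.315 0.636
vertex -1.336 -0.602 0.345
endloop
endfacet
facet normal -0.374 0.697 -0.611
outer loop
vertex -1.675 0.315 0.636
vertex -0.865 0.908 0.817
vertex -0.847 0.241 0.045
endloop
endfacet
facet normal 0.940 -0.209 -0.270
outer loop
vertex -0.316 -0.576 0.346
vertex -0.025 0.357 0.637
vertex -0.005 -0.415 1.304
endloop
endfacet
facet normal 0.598 -0.799 -0.060
outer loop
vertex -0.316 -0.576 0.346
vertex -0.005 -0.415 1.304
vertex -0.815 -1.008 1.123
endloop
endfacet
facet normal 0.023 -0.880 -0.475
outer loop
vertex -0.316 -0.576 0.346
vertex -0.815 -1.008 1.123
vertex -1.336 -0.602 0.345
endloop
endfacet
facet normal 0.010 -0.340 -0.940
outer loop
vertex -0.316 -0.576 0.346
vertex -1.336 -0.602 0.345
vertex -0.847 0.241 0.045
endloop
endfacet
facet normal 0.576 0.074 -0.814
outer loop
vertex -0.316 -0.576 0.346
vertex -0.847 0.241 0.045
vertex -0.025 0.357 0.637
endloop
endfacet
facet normal 0.928 0.257 0.270
outer loop
vertex -0.005 -0.415 1.304
vertex -0.025 0.357 0.637
vertex -0.344 0.502 1.595
endloop
endfacet
facet normal 0.374 -0.697 0.611
outer loop
vertex -0.815 -1.008 1.123
vertex -0.005 -0.415 1.304
vertex -0.833 -0.341 1.895
endloop
endfacet
facet normal -0.556 -0.829 -0.060
outer loop
vertex -1.336 -0.602 0.345
vertex -0.815 -1.008 1.123
vertex -1.655 -0.457 1.303
endloop
endfacet
facet normal -0.578 0.045 -0.815
outer loop
vertex -0.847 0.241 0.045
vertex -1.336 -0.602 0.345
vertex -1.675 0.315 0.636
endloop
endfacet
facet normal 0.339 0.716 -0.611
outer loop
vertex -0.025 0.357 0.637
vertex -0.847 0.241 0.045
vertex -0.865 0.908 0.817
endloop
endfacet

endsolid


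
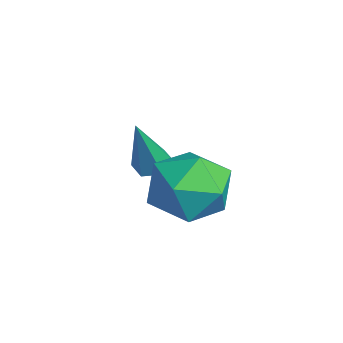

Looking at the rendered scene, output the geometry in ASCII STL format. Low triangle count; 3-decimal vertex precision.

solid 
facet normal -0.983 0.161 -0.084
outer loop
vertex 1.947 -1.76 2.645
vertex 1.738 -2.903 2.897
vertex 1.795 -2.102 3.773
endloop
endfacet
facet normal -0.646 0.750 0.140
outer loop
vertex 1.947 -1.76 2.645
vertex 1.795 -2.102 3.773
vertex 2.645 -1.318 3.499
endloop
endfacet
facet normal -0.157 0.924 -0.350
outer loop
vertex 1.947 -1.76 2.645
vertex 2.645 -1.318 3.499
vertex 3.113 -1.634 2.454
endloop
endfacet
facet normal -0.191 0.443 -0.876
outer loop
vertex 1.947 -1.76 2.645
vertex 3.113 -1.634 2.454
vertex 2.553 -2.613 2.081
endloop
endfacet
facet normal -0.702 -0.028 -0.711
outer loop
vertex 1.947 -1.76 2.645
vertex 2.553 -2.613 2.081
vertex 1.738 -2.903 2.897
endloop
endfacet
facet normal -0.305 0.592 0.746
outer loop
vertex 2.645 -1.318 3.499
vertex 1.795 -2.102 3.773
vertex 2.867 -2.187 4.279
endloop
endfacet
facet normal -0.850 -0.361 0.385
outer loop
vertex 1.795 -2.102 3.773
vertex 1.738 -2.903 2.897
vertex 2.307 -3.166 3.906
endloop
endfacet
facet normal -0.395 -0.668 -0.631
outer loop
vertex 1.738 -2.903 2.897
vertex 2.553 -2.613 2.081
vertex 2.775 -3.482 2.861
endloop
endfacet
facet normal 0.431 0.095 -0.897
outer loop
vertex 2.553 -2.613 2.081
vertex 3.113 -1.634 2.454
vertex 3.625 -2.698 2.587
endloop
endfacet
facet normal 0.486 0.873 -0.046
outer loop
vertex 3.113 -1.634 2.454
vertex 2.645 -1.318 3.499
vertex 3.682 -1.897 3.463
endloop
endfacet
facet normal 0.191 -0.443 0.876
outer loop
vertex 3.473 -3.04 3.715
vertex 2.867 -2.187 4.279
vertex 2.307 -3.166 3.906
endloop
endfacet
facet normal 0.157 -0.924 0.350
outer loop
vertex 3.473 -3.04 3.715
vertex 2.307 -3.166 3.906
vertex 2.775 -3.482 2.861
endloop
endfacet
facet normal 0.646 -0.750 -0.140
outer loop
vertex 3.473 -3.04 3.715
vertex 2.775 -3.482 2.861
vertex 3.625 -2.698 2.587
endloop
endfacet
facet normal 0.983 -0.161 0.084
outer loop
vertex 3.473 -3.04 3.715
vertex 3.625 -2.698 2.587
vertex 3.682 -1.897 3.463
endloop
endfacet
facet normal 0.702 0.028 0.711
outer loop
vertex 3.473 -3.04 3.715
vertex 3.682 -1.897 3.463
vertex 2.867 -2.187 4.279
endloop
endfacet
facet normal -0.431 -0.095 0.897
outer loop
vertex 2.307 -3.166 3.906
vertex 2.867 -2.187 4.279
vertex 1.795 -2.102 3.773
endloop
endfacet
facet normal -0.486 -0.873 0.046
outer loop
vertex 2.775 -3.482 2.861
vertex 2.307 -3.166 3.906
vertex 1.738 -2.903 2.897
endloop
endfacet
facet normal 0.305 -0.592 -0.746
outer loop
vertex 3.625 -2.698 2.587
vertex 2.775 -3.482 2.861
vertex 2.553 -2.613 2.081
endloop
endfacet
facet normal 0.850 0.361 -0.385
outer loop
vertex 3.682 -1.897 3.463
vertex 3.625 -2.698 2.587
vertex 3.113 -1.634 2.454
endloop
endfacet
facet normal 0.395 0.668 0.631
outer loop
vertex 2.867 -2.187 4.279
vertex 3.682 -1.897 3.463
vertex 2.645 -1.318 3.499
endloop
endfacet
facet normal -0.226 0.294 -0.928
outer loop
vertex 0.433 -2.96 2.161
vertex 0.104 -2.557 2.369
vertex 0.645 -2.453 2.27
endloop
endfacet
facet normal 0.926 -0.370 -0.078
outer loop
vertex 0.433 -2.96 2.161
vertex 0.645 -2.453 2.27
vertex 0.536 -3.123 4.151
endloop
endfacet
facet normal -0.226 0.294 -0.928
outer loop
vertex 0.645 -2.453 2.27
vertex 0.104 -2.557 2.369
vertex 0.316 -2.05 2.478
endloop
endfacet
facet normal 0.809 0.537 0.238
outer loop
vertex 0.645 -2.453 2.27
vertex 0.316 -2.05 2.478
vertex 0.536 -3.123 4.151
endloop
endfacet
facet normal -0.225 0.294 -0.929
outer loop
vertex 0.316 -2.05 2.478
vertex 0.104 -2.557 2.369
vertex -0.225 -2.154 2.576
endloop
endfacet
facet normal -0.062 0.836 0.545
outer loop
vertex 0.316 -2.05 2.478
vertex -0.225 -2.154 2.576
vertex 0.536 -3.123 4.151
endloop
endfacet
facet normal -0.224 0.294 -0.929
outer loop
vertex -0.225 -2.154 2.576
vertex 0.104 -2.557 2.369
vertex -0.438 -2.661 2.467
endloop
endfacet
facet normal -0.815 0.228 0.534
outer loop
vertex -0.225 -2.154 2.576
vertex -0.438 -2.661 2.467
vertex 0.536 -3.123 4.151
endloop
endfacet
facet normal -0.225 0.296 -0.928
outer loop
vertex -0.438 -2.661 2.467
vertex 0.104 -2.557 2.369
vertex -0.109 -3.063 2.259
endloop
endfacet
facet normal -0.698 -0.683 0.216
outer loop
vertex -0.438 -2.661 2.467
vertex -0.109 -3.063 2.259
vertex 0.536 -3.123 4.151
endloop
endfacet
facet normal -0.224 0.296 -0.928
outer loop
vertex -0.109 -3.063 2.259
vertex 0.104 -2.557 2.369
vertex 0.433 -2.96 2.161
endloop
endfacet
facet normal 0.170 -0.981 -0.089
outer loop
vertex -0.109 -3.063 2.259
vertex 0.433 -2.96 2.161
vertex 0.536 -3.123 4.151
endloop
endfacet

endsolid


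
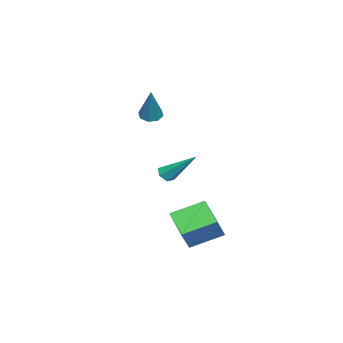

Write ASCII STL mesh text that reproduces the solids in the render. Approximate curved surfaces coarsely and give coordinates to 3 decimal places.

solid 
facet normal -0.444 -0.201 -0.873
outer loop
vertex -3.649 -4.45 1.403
vertex -4.096 -4.111 1.552
vertex -3.592 -4.028 1.277
endloop
endfacet
facet normal 0.971 -0.178 -0.158
outer loop
vertex -3.649 -4.45 1.403
vertex -3.592 -4.028 1.277
vertex -3.204 -3.709 3.308
endloop
endfacet
facet normal -0.443 -0.201 -0.873
outer loop
vertex -3.592 -4.028 1.277
vertex -4.096 -4.111 1.552
vertex -3.83 -3.655 1.312
endloop
endfacet
facet normal 0.808 0.538 -0.239
outer loop
vertex -3.592 -4.028 1.277
vertex -3.83 -3.655 1.312
vertex -3.204 -3.709 3.308
endloop
endfacet
facet normal -0.444 -0.201 -0.873
outer loop
vertex -3.83 -3.655 1.312
vertex -4.096 -4.111 1.552
vertex -4.224 -3.549 1.488
endloop
endfacet
facet normal 0.239 0.970 -0.049
outer loop
vertex -3.83 -3.655 1.312
vertex -4.224 -3.549 1.488
vertex -3.204 -3.709 3.308
endloop
endfacet
facet normal -0.444 -0.201 -0.873
outer loop
vertex -4.224 -3.549 1.488
vertex -4.096 -4.111 1.552
vertex -4.542 -3.773 1.701
endloop
endfacet
facet normal -0.405 0.863 0.303
outer loop
vertex -4.224 -3.549 1.488
vertex -4.542 -3.773 1.701
vertex -3.204 -3.709 3.308
endloop
endfacet
facet normal -0.444 -0.200 -0.874
outer loop
vertex -4.542 -3.773 1.701
vertex -4.096 -4.111 1.552
vertex -4.6 -4.194 1.827
endloop
endfacet
facet normal -0.742 0.284 0.607
outer loop
vertex -4.542 -3.773 1.701
vertex -4.6 -4.194 1.827
vertex -3.204 -3.709 3.308
endloop
endfacet
facet normal -0.444 -0.201 -0.874
outer loop
vertex -4.6 -4.194 1.827
vertex -4.096 -4.111 1.552
vertex -4.362 -4.568 1.792
endloop
endfacet
facet normal -0.580 -0.434 0.689
outer loop
vertex -4.6 -4.194 1.827
vertex -4.362 -4.568 1.792
vertex -3.204 -3.709 3.308
endloop
endfacet
facet normal -0.444 -0.201 -0.873
outer loop
vertex -4.362 -4.568 1.792
vertex -4.096 -4.111 1.552
vertex -3.968 -4.673 1.616
endloop
endfacet
facet normal -0.009 -0.867 0.498
outer loop
vertex -4.362 -4.568 1.792
vertex -3.968 -4.673 1.616
vertex -3.204 -3.709 3.308
endloop
endfacet
facet normal -0.443 -0.200 -0.874
outer loop
vertex -3.968 -4.673 1.616
vertex -4.096 -4.111 1.552
vertex -3.649 -4.45 1.403
endloop
endfacet
facet normal 0.631 -0.761 0.149
outer loop
vertex -3.968 -4.673 1.616
vertex -3.649 -4.45 1.403
vertex -3.204 -3.709 3.308
endloop
endfacet
facet normal -0.115 -0.733 -0.670
outer loop
vertex -3.31 -3.37 -1.929
vertex -3.795 -3.228 -2.001
vertex -3.424 -3.025 -2.287
endloop
endfacet
facet normal 0.971 0.214 -0.103
outer loop
vertex -3.31 -3.37 -1.929
vertex -3.424 -3.025 -2.287
vertex -3.545 -1.632 -0.539
endloop
endfacet
facet normal -0.115 -0.733 -0.670
outer loop
vertex -3.424 -3.025 -2.287
vertex -3.795 -3.228 -2.001
vertex -3.909 -2.883 -2.359
endloop
endfacet
facet normal 0.307 0.755 -0.580
outer loop
vertex -3.424 -3.025 -2.287
vertex -3.909 -2.883 -2.359
vertex -3.545 -1.632 -0.539
endloop
endfacet
facet normal -0.112 -0.733 -0.671
outer loop
vertex -3.909 -2.883 -2.359
vertex -3.795 -3.228 -2.001
vertex -4.279 -3.087 -2.074
endloop
endfacet
facet normal -0.642 0.686 -0.343
outer loop
vertex -3.909 -2.883 -2.359
vertex -4.279 -3.087 -2.074
vertex -3.545 -1.632 -0.539
endloop
endfacet
facet normal -0.112 -0.733 -0.671
outer loop
vertex -4.279 -3.087 -2.074
vertex -3.795 -3.228 -2.001
vertex -4.166 -3.432 -1.716
endloop
endfacet
facet normal -0.926 0.079 0.368
outer loop
vertex -4.279 -3.087 -2.074
vertex -4.166 -3.432 -1.716
vertex -3.545 -1.632 -0.539
endloop
endfacet
facet normal -0.114 -0.731 -0.672
outer loop
vertex -4.166 -3.432 -1.716
vertex -3.795 -3.228 -2.001
vertex -3.681 -3.574 -1.644
endloop
endfacet
facet normal -0.261 -0.463 0.847
outer loop
vertex -4.166 -3.432 -1.716
vertex -3.681 -3.574 -1.644
vertex -3.545 -1.632 -0.539
endloop
endfacet
facet normal -0.114 -0.731 -0.672
outer loop
vertex -3.681 -3.574 -1.644
vertex -3.795 -3.228 -2.001
vertex -3.31 -3.37 -1.929
endloop
endfacet
facet normal 0.686 -0.395 0.610
outer loop
vertex -3.681 -3.574 -1.644
vertex -3.31 -3.37 -1.929
vertex -3.545 -1.632 -0.539
endloop
endfacet
facet normal -0.497 0.777 0.387
outer loop
vertex -0.276 0.116 -1.641
vertex 0.724 1.091 -2.315
vertex -1.083 0.163 -2.772
endloop
endfacet
facet normal -0.646 -0.628 0.434
outer loop
vertex -0.244 -1.151 -3.425
vertex -0.276 0.116 -1.641
vertex -1.083 0.163 -2.772
endloop
endfacet
facet normal -0.497 0.777 0.387
outer loop
vertex -1.083 0.163 -2.772
vertex 0.724 1.091 -2.315
vertex -0.084 1.137 -3.446
endloop
endfacet
facet normal -0.581 0.033 -0.813
outer loop
vertex -0.084 1.137 -3.446
vertex -0.244 -1.151 -3.425
vertex -1.083 0.163 -2.772
endloop
endfacet
facet normal 0.581 -0.033 0.813
outer loop
vertex -0.276 0.116 -1.641
vertex 1.563 -0.223 -2.968
vertex 0.724 1.091 -2.315
endloop
endfacet
facet normal -0.645 -0.629 0.435
outer loop
vertex 0.564 -1.197 -2.294
vertex -0.276 0.116 -1.641
vertex -0.244 -1.151 -3.425
endloop
endfacet
facet normal 0.581 -0.033 0.813
outer loop
vertex 0.564 -1.197 -2.294
vertex 1.563 -0.223 -2.968
vertex -0.276 0.116 -1.641
endloop
endfacet
facet normal 0.645 0.628 -0.435
outer loop
vertex 0.724 1.091 -2.315
vertex 1.563 -0.223 -2.968
vertex -0.084 1.137 -3.446
endloop
endfacet
facet normal -0.581 0.033 -0.814
outer loop
vertex 0.756 -0.176 -4.099
vertex -0.244 -1.151 -3.425
vertex -0.084 1.137 -3.446
endloop
endfacet
facet normal 0.645 0.629 -0.434
outer loop
vertex -0.084 1.137 -3.446
vertex 1.563 -0.223 -2.968
vertex 0.756 -0.176 -4.099
endloop
endfacet
facet normal 0.497 -0.777 -0.387
outer loop
vertex 0.756 -0.176 -4.099
vertex 0.564 -1.197 -2.294
vertex -0.244 -1.151 -3.425
endloop
endfacet
facet normal 0.497 -0.777 -0.387
outer loop
vertex 1.563 -0.223 -2.968
vertex 0.564 -1.197 -2.294
vertex 0.756 -0.176 -4.099
endloop
endfacet

endsolid


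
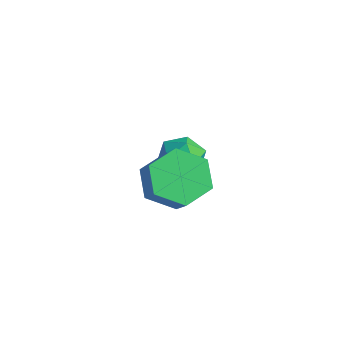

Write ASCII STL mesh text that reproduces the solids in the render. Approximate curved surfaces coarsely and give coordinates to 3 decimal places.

solid 
facet normal -0.712 0.148 -0.686
outer loop
vertex 0.272 -0.601 2.201
vertex -0.416 -0.353 2.968
vertex 0.174 0.405 2.52
endloop
endfacet
facet normal 0.697 0.278 -0.662
outer loop
vertex 0.272 -0.601 2.201
vertex 0.174 0.405 2.52
vertex 1.105 -0.775 3.005
endloop
endfacet
facet normal 0.697 0.278 -0.662
outer loop
vertex 1.105 -0.775 3.005
vertex 0.174 0.405 2.52
vertex 1.007 0.231 3.324
endloop
endfacet
facet normal 0.711 -0.149 0.687
outer loop
vertex 1.105 -0.775 3.005
vertex 1.007 0.231 3.324
vertex 0.416 -0.527 3.772
endloop
endfacet
facet normal -0.712 0.148 -0.686
outer loop
vertex 0.174 0.405 2.52
vertex -0.416 -0.353 2.968
vertex -0.514 0.653 3.287
endloop
endfacet
facet normal 0.268 0.961 -0.070
outer loop
vertex 0.174 0.405 2.52
vertex -0.514 0.653 3.287
vertex 1.007 0.231 3.324
endloop
endfacet
facet normal 0.268 0.961 -0.070
outer loop
vertex 1.007 0.231 3.324
vertex -0.514 0.653 3.287
vertex 0.318 0.479 4.091
endloop
endfacet
facet normal 0.711 -0.149 0.687
outer loop
vertex 1.007 0.231 3.324
vertex 0.318 0.479 4.091
vertex 0.416 -0.527 3.772
endloop
endfacet
facet normal -0.711 0.149 -0.687
outer loop
vertex -0.514 0.653 3.287
vertex -0.416 -0.353 2.968
vertex -1.105 -0.105 3.735
endloop
endfacet
facet normal -0.428 0.683 0.591
outer loop
vertex -0.514 0.653 3.287
vertex -1.105 -0.105 3.735
vertex 0.318 0.479 4.091
endloop
endfacet
facet normal -0.428 0.683 0.592
outer loop
vertex 0.318 0.479 4.091
vertex -1.105 -0.105 3.735
vertex -0.272 -0.279 4.539
endloop
endfacet
facet normal 0.712 -0.148 0.686
outer loop
vertex 0.318 0.479 4.091
vertex -0.272 -0.279 4.539
vertex 0.416 -0.527 3.772
endloop
endfacet
facet normal -0.711 0.149 -0.687
outer loop
vertex -1.105 -0.105 3.735
vertex -0.416 -0.353 2.968
vertex -1.007 -1.111 3.416
endloop
endfacet
facet normal -0.697 -0.278 0.662
outer loop
vertex -1.105 -0.105 3.735
vertex -1.007 -1.111 3.416
vertex -0.272 -0.279 4.539
endloop
endfacet
facet normal -0.697 -0.278 0.662
outer loop
vertex -0.272 -0.279 4.539
vertex -1.007 -1.111 3.416
vertex -0.174 -1.285 4.22
endloop
endfacet
facet normal 0.712 -0.148 0.686
outer loop
vertex -0.272 -0.279 4.539
vertex -0.174 -1.285 4.22
vertex 0.416 -0.527 3.772
endloop
endfacet
facet normal -0.711 0.149 -0.687
outer loop
vertex -1.007 -1.111 3.416
vertex -0.416 -0.353 2.968
vertex -0.318 -1.359 2.649
endloop
endfacet
facet normal -0.268 -0.961 0.070
outer loop
vertex -1.007 -1.111 3.416
vertex -0.318 -1.359 2.649
vertex -0.174 -1.285 4.22
endloop
endfacet
facet normal -0.268 -0.961 0.070
outer loop
vertex -0.174 -1.285 4.22
vertex -0.318 -1.359 2.649
vertex 0.514 -1.533 3.453
endloop
endfacet
facet normal 0.712 -0.148 0.686
outer loop
vertex -0.174 -1.285 4.22
vertex 0.514 -1.533 3.453
vertex 0.416 -0.527 3.772
endloop
endfacet
facet normal -0.712 0.148 -0.686
outer loop
vertex -0.318 -1.359 2.649
vertex -0.416 -0.353 2.968
vertex 0.272 -0.601 2.201
endloop
endfacet
facet normal 0.429 -0.683 -0.591
outer loop
vertex -0.318 -1.359 2.649
vertex 0.272 -0.601 2.201
vertex 0.514 -1.533 3.453
endloop
endfacet
facet normal 0.428 -0.683 -0.591
outer loop
vertex 0.514 -1.533 3.453
vertex 0.272 -0.601 2.201
vertex 1.105 -0.775 3.005
endloop
endfacet
facet normal 0.711 -0.149 0.687
outer loop
vertex 0.514 -1.533 3.453
vertex 1.105 -0.775 3.005
vertex 0.416 -0.527 3.772
endloop
endfacet
facet normal -0.852 -0.517 0.083
outer loop
vertex -4.125 1.874 1.207
vertex -3.676 1.119 1.116
vertex -3.806 1.462 1.92
endloop
endfacet
facet normal -0.888 0.093 0.451
outer loop
vertex -4.125 1.874 1.207
vertex -3.806 1.462 1.92
vertex -3.747 2.34 1.855
endloop
endfacet
facet normal -0.775 0.632 -0.003
outer loop
vertex -4.125 1.874 1.207
vertex -3.747 2.34 1.855
vertex -3.58 2.541 1.011
endloop
endfacet
facet normal -0.669 0.355 -0.653
outer loop
vertex -4.125 1.874 1.207
vertex -3.58 2.541 1.011
vertex -3.535 1.786 0.555
endloop
endfacet
facet normal -0.717 -0.354 -0.601
outer loop
vertex -4.125 1.874 1.207
vertex -3.535 1.786 0.555
vertex -3.676 1.119 1.116
endloop
endfacet
facet normal -0.359 0.093 0.929
outer loop
vertex -3.747 2.34 1.855
vertex -3.806 1.462 1.92
vertex -3.065 1.874 2.165
endloop
endfacet
facet normal -0.301 -0.894 0.333
outer loop
vertex -3.806 1.462 1.92
vertex -3.676 1.119 1.116
vertex -3.02 1.119 1.709
endloop
endfacet
facet normal -0.081 -0.631 -0.771
outer loop
vertex -3.676 1.119 1.116
vertex -3.535 1.786 0.555
vertex -2.853 1.32 0.865
endloop
endfacet
facet normal -0.004 0.517 -0.856
outer loop
vertex -3.535 1.786 0.555
vertex -3.58 2.541 1.011
vertex -2.794 2.198 0.8
endloop
endfacet
facet normal -0.176 0.965 0.195
outer loop
vertex -3.58 2.541 1.011
vertex -3.747 2.34 1.855
vertex -2.924 2.541 1.604
endloop
endfacet
facet normal 0.669 -0.355 0.653
outer loop
vertex -2.475 1.786 1.513
vertex -3.065 1.874 2.165
vertex -3.02 1.119 1.709
endloop
endfacet
facet normal 0.775 -0.632 0.003
outer loop
vertex -2.475 1.786 1.513
vertex -3.02 1.119 1.709
vertex -2.853 1.32 0.865
endloop
endfacet
facet normal 0.888 -0.093 -0.451
outer loop
vertex -2.475 1.786 1.513
vertex -2.853 1.32 0.865
vertex -2.794 2.198 0.8
endloop
endfacet
facet normal 0.852 0.517 -0.083
outer loop
vertex -2.475 1.786 1.513
vertex -2.794 2.198 0.8
vertex -2.924 2.541 1.604
endloop
endfacet
facet normal 0.717 0.354 0.601
outer loop
vertex -2.475 1.786 1.513
vertex -2.924 2.541 1.604
vertex -3.065 1.874 2.165
endloop
endfacet
facet normal 0.004 -0.517 0.856
outer loop
vertex -3.02 1.119 1.709
vertex -3.065 1.874 2.165
vertex -3.806 1.462 1.92
endloop
endfacet
facet normal 0.176 -0.965 -0.195
outer loop
vertex -2.853 1.32 0.865
vertex -3.02 1.119 1.709
vertex -3.676 1.119 1.116
endloop
endfacet
facet normal 0.359 -0.093 -0.929
outer loop
vertex -2.794 2.198 0.8
vertex -2.853 1.32 0.865
vertex -3.535 1.786 0.555
endloop
endfacet
facet normal 0.301 0.894 -0.333
outer loop
vertex -2.924 2.541 1.604
vertex -2.794 2.198 0.8
vertex -3.58 2.541 1.011
endloop
endfacet
facet normal 0.081 0.631 0.771
outer loop
vertex -3.065 1.874 2.165
vertex -2.924 2.541 1.604
vertex -3.747 2.34 1.855
endloop
endfacet

endsolid


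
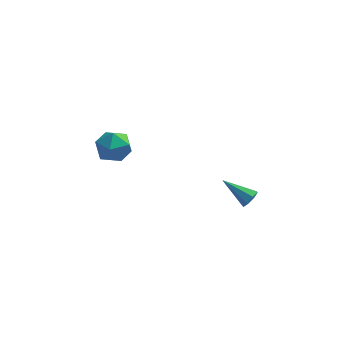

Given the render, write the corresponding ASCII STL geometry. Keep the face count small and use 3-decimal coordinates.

solid 
facet normal 0.797 -0.216 -0.565
outer loop
vertex 4.944 -1.378 -0.542
vertex 4.535 -1.507 -1.07
vertex 4.853 -0.955 -0.832
endloop
endfacet
facet normal 0.315 0.582 0.750
outer loop
vertex 4.944 -1.378 -0.542
vertex 4.853 -0.955 -0.832
vertex 2.925 -1.073 0.07
endloop
endfacet
facet normal 0.797 -0.216 -0.565
outer loop
vertex 4.853 -0.955 -0.832
vertex 4.535 -1.507 -1.07
vertex 4.576 -0.855 -1.261
endloop
endfacet
facet normal 0.036 0.978 0.205
outer loop
vertex 4.853 -0.955 -0.832
vertex 4.576 -0.855 -1.261
vertex 2.925 -1.073 0.07
endloop
endfacet
facet normal 0.797 -0.216 -0.565
outer loop
vertex 4.576 -0.855 -1.261
vertex 4.535 -1.507 -1.07
vertex 4.275 -1.137 -1.578
endloop
endfacet
facet normal -0.404 0.840 -0.363
outer loop
vertex 4.576 -0.855 -1.261
vertex 4.275 -1.137 -1.578
vertex 2.925 -1.073 0.07
endloop
endfacet
facet normal 0.797 -0.215 -0.565
outer loop
vertex 4.275 -1.137 -1.578
vertex 4.535 -1.507 -1.07
vertex 4.126 -1.636 -1.598
endloop
endfacet
facet normal -0.745 0.247 -0.620
outer loop
vertex 4.275 -1.137 -1.578
vertex 4.126 -1.636 -1.598
vertex 2.925 -1.073 0.07
endloop
endfacet
facet normal 0.797 -0.214 -0.565
outer loop
vertex 4.126 -1.636 -1.598
vertex 4.535 -1.507 -1.07
vertex 4.217 -2.059 -1.309
endloop
endfacet
facet normal -0.789 -0.453 -0.415
outer loop
vertex 4.126 -1.636 -1.598
vertex 4.217 -2.059 -1.309
vertex 2.925 -1.073 0.07
endloop
endfacet
facet normal 0.797 -0.215 -0.565
outer loop
vertex 4.217 -2.059 -1.309
vertex 4.535 -1.507 -1.07
vertex 4.495 -2.158 -0.879
endloop
endfacet
facet normal -0.508 -0.851 0.133
outer loop
vertex 4.217 -2.059 -1.309
vertex 4.495 -2.158 -0.879
vertex 2.925 -1.073 0.07
endloop
endfacet
facet normal 0.797 -0.214 -0.564
outer loop
vertex 4.495 -2.158 -0.879
vertex 4.535 -1.507 -1.07
vertex 4.795 -1.876 -0.562
endloop
endfacet
facet normal -0.069 -0.712 0.699
outer loop
vertex 4.495 -2.158 -0.879
vertex 4.795 -1.876 -0.562
vertex 2.925 -1.073 0.07
endloop
endfacet
facet normal 0.797 -0.216 -0.564
outer loop
vertex 4.795 -1.876 -0.562
vertex 4.535 -1.507 -1.07
vertex 4.944 -1.378 -0.542
endloop
endfacet
facet normal 0.271 -0.120 0.955
outer loop
vertex 4.795 -1.876 -0.562
vertex 4.944 -1.378 -0.542
vertex 2.925 -1.073 0.07
endloop
endfacet
facet normal 0.020 0.654 0.757
outer loop
vertex -4.193 1.982 0.995
vertex -3.619 1.151 1.698
vertex -2.964 1.93 1.008
endloop
endfacet
facet normal 0.041 0.991 0.128
outer loop
vertex -4.193 1.982 0.995
vertex -2.964 1.93 1.008
vertex -3.561 2.092 -0.055
endloop
endfacet
facet normal -0.541 0.806 -0.241
outer loop
vertex -4.193 1.982 0.995
vertex -3.561 2.092 -0.055
vertex -4.587 1.413 -0.022
endloop
endfacet
facet normal -0.922 0.353 0.160
outer loop
vertex -4.193 1.982 0.995
vertex -4.587 1.413 -0.022
vertex -4.622 0.831 1.061
endloop
endfacet
facet normal -0.575 0.259 0.776
outer loop
vertex -4.193 1.982 0.995
vertex -4.622 0.831 1.061
vertex -3.619 1.151 1.698
endloop
endfacet
facet normal 0.612 0.757 -0.229
outer loop
vertex -3.561 2.092 -0.055
vertex -2.964 1.93 1.008
vertex -2.598 1.329 -0.001
endloop
endfacet
facet normal 0.579 0.211 0.788
outer loop
vertex -2.964 1.93 1.008
vertex -3.619 1.151 1.698
vertex -2.633 0.747 1.082
endloop
endfacet
facet normal -0.384 -0.427 0.819
outer loop
vertex -3.619 1.151 1.698
vertex -4.622 0.831 1.061
vertex -3.659 0.068 1.115
endloop
endfacet
facet normal -0.945 -0.275 -0.179
outer loop
vertex -4.622 0.831 1.061
vertex -4.587 1.413 -0.022
vertex -4.256 0.23 0.052
endloop
endfacet
facet normal -0.329 0.457 -0.826
outer loop
vertex -4.587 1.413 -0.022
vertex -3.561 2.092 -0.055
vertex -3.601 1.009 -0.638
endloop
endfacet
facet normal 0.922 -0.353 -0.160
outer loop
vertex -3.027 0.178 0.065
vertex -2.598 1.329 -0.001
vertex -2.633 0.747 1.082
endloop
endfacet
facet normal 0.541 -0.806 0.241
outer loop
vertex -3.027 0.178 0.065
vertex -2.633 0.747 1.082
vertex -3.659 0.068 1.115
endloop
endfacet
facet normal -0.041 -0.991 -0.128
outer loop
vertex -3.027 0.178 0.065
vertex -3.659 0.068 1.115
vertex -4.256 0.23 0.052
endloop
endfacet
facet normal -0.020 -0.654 -0.757
outer loop
vertex -3.027 0.178 0.065
vertex -4.256 0.23 0.052
vertex -3.601 1.009 -0.638
endloop
endfacet
facet normal 0.575 -0.259 -0.776
outer loop
vertex -3.027 0.178 0.065
vertex -3.601 1.009 -0.638
vertex -2.598 1.329 -0.001
endloop
endfacet
facet normal 0.945 0.275 0.179
outer loop
vertex -2.633 0.747 1.082
vertex -2.598 1.329 -0.001
vertex -2.964 1.93 1.008
endloop
endfacet
facet normal 0.329 -0.457 0.826
outer loop
vertex -3.659 0.068 1.115
vertex -2.633 0.747 1.082
vertex -3.619 1.151 1.698
endloop
endfacet
facet normal -0.612 -0.757 0.229
outer loop
vertex -4.256 0.23 0.052
vertex -3.659 0.068 1.115
vertex -4.622 0.831 1.061
endloop
endfacet
facet normal -0.579 -0.211 -0.788
outer loop
vertex -3.601 1.009 -0.638
vertex -4.256 0.23 0.052
vertex -4.587 1.413 -0.022
endloop
endfacet
facet normal 0.384 0.427 -0.819
outer loop
vertex -2.598 1.329 -0.001
vertex -3.601 1.009 -0.638
vertex -3.561 2.092 -0.055
endloop
endfacet

endsolid


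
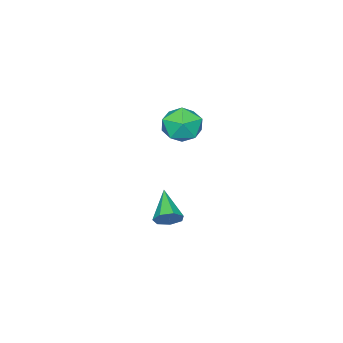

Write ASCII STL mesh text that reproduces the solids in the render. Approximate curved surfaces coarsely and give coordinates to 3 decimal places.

solid 
facet normal -0.396 0.904 -0.159
outer loop
vertex -0.671 -2.066 2.628
vertex -1.719 -2.544 2.518
vertex -1.347 -2.198 3.557
endloop
endfacet
facet normal 0.177 0.948 0.264
outer loop
vertex -0.671 -2.066 2.628
vertex -1.347 -2.198 3.557
vertex -0.216 -2.429 3.627
endloop
endfacet
facet normal 0.734 0.673 -0.090
outer loop
vertex -0.671 -2.066 2.628
vertex -0.216 -2.429 3.627
vertex 0.111 -2.918 2.631
endloop
endfacet
facet normal 0.504 0.460 -0.731
outer loop
vertex -0.671 -2.066 2.628
vertex 0.111 -2.918 2.631
vertex -0.818 -2.989 1.945
endloop
endfacet
facet normal -0.194 0.603 -0.774
outer loop
vertex -0.671 -2.066 2.628
vertex -0.818 -2.989 1.945
vertex -1.719 -2.544 2.518
endloop
endfacet
facet normal 0.059 0.542 0.838
outer loop
vertex -0.216 -2.429 3.627
vertex -1.347 -2.198 3.557
vertex -0.982 -3.131 4.135
endloop
endfacet
facet normal -0.868 0.471 0.154
outer loop
vertex -1.347 -2.198 3.557
vertex -1.719 -2.544 2.518
vertex -1.911 -3.202 3.449
endloop
endfacet
facet normal -0.542 -0.016 -0.840
outer loop
vertex -1.719 -2.544 2.518
vertex -0.818 -2.989 1.945
vertex -1.584 -3.691 2.453
endloop
endfacet
facet normal 0.588 -0.247 -0.770
outer loop
vertex -0.818 -2.989 1.945
vertex 0.111 -2.918 2.631
vertex -0.453 -3.922 2.523
endloop
endfacet
facet normal 0.959 0.098 0.267
outer loop
vertex 0.111 -2.918 2.631
vertex -0.216 -2.429 3.627
vertex -0.081 -3.576 3.562
endloop
endfacet
facet normal -0.504 -0.460 0.731
outer loop
vertex -1.129 -4.054 3.452
vertex -0.982 -3.131 4.135
vertex -1.911 -3.202 3.449
endloop
endfacet
facet normal -0.734 -0.673 0.090
outer loop
vertex -1.129 -4.054 3.452
vertex -1.911 -3.202 3.449
vertex -1.584 -3.691 2.453
endloop
endfacet
facet normal -0.177 -0.948 -0.264
outer loop
vertex -1.129 -4.054 3.452
vertex -1.584 -3.691 2.453
vertex -0.453 -3.922 2.523
endloop
endfacet
facet normal 0.396 -0.904 0.159
outer loop
vertex -1.129 -4.054 3.452
vertex -0.453 -3.922 2.523
vertex -0.081 -3.576 3.562
endloop
endfacet
facet normal 0.194 -0.603 0.774
outer loop
vertex -1.129 -4.054 3.452
vertex -0.081 -3.576 3.562
vertex -0.982 -3.131 4.135
endloop
endfacet
facet normal -0.588 0.247 0.770
outer loop
vertex -1.911 -3.202 3.449
vertex -0.982 -3.131 4.135
vertex -1.347 -2.198 3.557
endloop
endfacet
facet normal -0.959 -0.098 -0.267
outer loop
vertex -1.584 -3.691 2.453
vertex -1.911 -3.202 3.449
vertex -1.719 -2.544 2.518
endloop
endfacet
facet normal -0.059 -0.542 -0.838
outer loop
vertex -0.453 -3.922 2.523
vertex -1.584 -3.691 2.453
vertex -0.818 -2.989 1.945
endloop
endfacet
facet normal 0.868 -0.471 -0.154
outer loop
vertex -0.081 -3.576 3.562
vertex -0.453 -3.922 2.523
vertex 0.111 -2.918 2.631
endloop
endfacet
facet normal 0.542 0.016 0.840
outer loop
vertex -0.982 -3.131 4.135
vertex -0.081 -3.576 3.562
vertex -0.216 -2.429 3.627
endloop
endfacet
facet normal 0.581 0.635 -0.508
outer loop
vertex 0.558 -3.665 -3.121
vertex -0.02 -3.157 -3.147
vertex 0.529 -3.232 -2.613
endloop
endfacet
facet normal 0.572 -0.608 0.551
outer loop
vertex 0.558 -3.665 -3.121
vertex 0.529 -3.232 -2.613
vertex -1.16 -4.403 -2.153
endloop
endfacet
facet normal 0.581 0.636 -0.508
outer loop
vertex 0.529 -3.232 -2.613
vertex -0.02 -3.157 -3.147
vertex 0.087 -2.743 -2.507
endloop
endfacet
facet normal 0.251 0.017 0.968
outer loop
vertex 0.529 -3.232 -2.613
vertex 0.087 -2.743 -2.507
vertex -1.16 -4.403 -2.153
endloop
endfacet
facet normal 0.582 0.635 -0.508
outer loop
vertex 0.087 -2.743 -2.507
vertex -0.02 -3.157 -3.147
vertex -0.436 -2.565 -2.883
endloop
endfacet
facet normal -0.404 0.471 0.784
outer loop
vertex 0.087 -2.743 -2.507
vertex -0.436 -2.565 -2.883
vertex -1.16 -4.403 -2.153
endloop
endfacet
facet normal 0.582 0.635 -0.508
outer loop
vertex -0.436 -2.565 -2.883
vertex -0.02 -3.157 -3.147
vertex -0.646 -2.833 -3.459
endloop
endfacet
facet normal -0.902 0.410 0.138
outer loop
vertex -0.436 -2.565 -2.883
vertex -0.646 -2.833 -3.459
vertex -1.16 -4.403 -2.153
endloop
endfacet
facet normal 0.582 0.636 -0.507
outer loop
vertex -0.646 -2.833 -3.459
vertex -0.02 -3.157 -3.147
vertex -0.384 -3.345 -3.8
endloop
endfacet
facet normal -0.866 -0.120 -0.485
outer loop
vertex -0.646 -2.833 -3.459
vertex -0.384 -3.345 -3.8
vertex -1.16 -4.403 -2.153
endloop
endfacet
facet normal 0.582 0.636 -0.507
outer loop
vertex -0.384 -3.345 -3.8
vertex -0.02 -3.157 -3.147
vertex 0.152 -3.715 -3.649
endloop
endfacet
facet normal -0.324 -0.719 -0.615
outer loop
vertex -0.384 -3.345 -3.8
vertex 0.152 -3.715 -3.649
vertex -1.16 -4.403 -2.153
endloop
endfacet
facet normal 0.582 0.636 -0.507
outer loop
vertex 0.152 -3.715 -3.649
vertex -0.02 -3.157 -3.147
vertex 0.558 -3.665 -3.121
endloop
endfacet
facet normal 0.315 -0.936 -0.154
outer loop
vertex 0.152 -3.715 -3.649
vertex 0.558 -3.665 -3.121
vertex -1.16 -4.403 -2.153
endloop
endfacet

endsolid


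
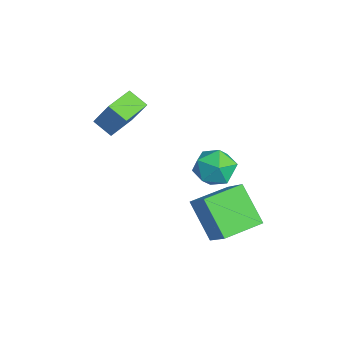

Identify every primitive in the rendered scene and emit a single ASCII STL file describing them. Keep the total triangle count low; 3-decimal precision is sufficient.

solid 
facet normal -0.197 0.757 0.623
outer loop
vertex -1.599 0.636 -0.36
vertex -1.047 0.134 0.425
vertex -0.538 0.817 -0.244
endloop
endfacet
facet normal -0.163 0.985 -0.051
outer loop
vertex -1.599 0.636 -0.36
vertex -0.538 0.817 -0.244
vertex -0.962 0.696 -1.233
endloop
endfacet
facet normal -0.649 0.627 -0.431
outer loop
vertex -1.599 0.636 -0.36
vertex -0.962 0.696 -1.233
vertex -1.732 -0.063 -1.176
endloop
endfacet
facet normal -0.984 0.177 0.009
outer loop
vertex -1.599 0.636 -0.36
vertex -1.732 -0.063 -1.176
vertex -1.785 -0.41 -0.152
endloop
endfacet
facet normal -0.706 0.257 0.660
outer loop
vertex -1.599 0.636 -0.36
vertex -1.785 -0.41 -0.152
vertex -1.047 0.134 0.425
endloop
endfacet
facet normal 0.483 0.820 -0.307
outer loop
vertex -0.962 0.696 -1.233
vertex -0.538 0.817 -0.244
vertex -0.015 0.23 -0.988
endloop
endfacet
facet normal 0.427 0.450 0.784
outer loop
vertex -0.538 0.817 -0.244
vertex -1.047 0.134 0.425
vertex -0.068 -0.117 0.036
endloop
endfacet
facet normal -0.396 -0.360 0.845
outer loop
vertex -1.047 0.134 0.425
vertex -1.785 -0.41 -0.152
vertex -0.838 -0.876 0.093
endloop
endfacet
facet normal -0.847 -0.489 -0.210
outer loop
vertex -1.785 -0.41 -0.152
vertex -1.732 -0.063 -1.176
vertex -1.262 -0.997 -0.896
endloop
endfacet
facet normal -0.305 0.240 -0.922
outer loop
vertex -1.732 -0.063 -1.176
vertex -0.962 0.696 -1.233
vertex -0.753 -0.314 -1.565
endloop
endfacet
facet normal 0.984 -0.177 -0.009
outer loop
vertex -0.201 -0.816 -0.78
vertex -0.015 0.23 -0.988
vertex -0.068 -0.117 0.036
endloop
endfacet
facet normal 0.649 -0.627 0.431
outer loop
vertex -0.201 -0.816 -0.78
vertex -0.068 -0.117 0.036
vertex -0.838 -0.876 0.093
endloop
endfacet
facet normal 0.163 -0.985 0.051
outer loop
vertex -0.201 -0.816 -0.78
vertex -0.838 -0.876 0.093
vertex -1.262 -0.997 -0.896
endloop
endfacet
facet normal 0.197 -0.757 -0.623
outer loop
vertex -0.201 -0.816 -0.78
vertex -1.262 -0.997 -0.896
vertex -0.753 -0.314 -1.565
endloop
endfacet
facet normal 0.706 -0.257 -0.660
outer loop
vertex -0.201 -0.816 -0.78
vertex -0.753 -0.314 -1.565
vertex -0.015 0.23 -0.988
endloop
endfacet
facet normal 0.847 0.489 0.210
outer loop
vertex -0.068 -0.117 0.036
vertex -0.015 0.23 -0.988
vertex -0.538 0.817 -0.244
endloop
endfacet
facet normal 0.305 -0.240 0.922
outer loop
vertex -0.838 -0.876 0.093
vertex -0.068 -0.117 0.036
vertex -1.047 0.134 0.425
endloop
endfacet
facet normal -0.483 -0.820 0.307
outer loop
vertex -1.262 -0.997 -0.896
vertex -0.838 -0.876 0.093
vertex -1.785 -0.41 -0.152
endloop
endfacet
facet normal -0.427 -0.450 -0.784
outer loop
vertex -0.753 -0.314 -1.565
vertex -1.262 -0.997 -0.896
vertex -1.732 -0.063 -1.176
endloop
endfacet
facet normal 0.396 0.360 -0.845
outer loop
vertex -0.015 0.23 -0.988
vertex -0.753 -0.314 -1.565
vertex -0.962 0.696 -1.233
endloop
endfacet
facet normal -0.730 -0.177 -0.660
outer loop
vertex 0.819 -1.598 -1.191
vertex 0.235 0.191 -1.024
vertex 2.111 -1.03 -2.772
endloop
endfacet
facet normal 0.309 -0.947 -0.088
outer loop
vertex 3.345 -0.731 -1.656
vertex 0.819 -1.598 -1.191
vertex 2.111 -1.03 -2.772
endloop
endfacet
facet normal -0.730 -0.177 -0.660
outer loop
vertex 2.111 -1.03 -2.772
vertex 0.235 0.191 -1.024
vertex 1.527 0.76 -2.605
endloop
endfacet
facet normal 0.610 0.268 -0.746
outer loop
vertex 1.527 0.76 -2.605
vertex 3.345 -0.731 -1.656
vertex 2.111 -1.03 -2.772
endloop
endfacet
facet normal -0.609 -0.269 0.746
outer loop
vertex 0.819 -1.598 -1.191
vertex 1.469 0.49 0.092
vertex 0.235 0.191 -1.024
endloop
endfacet
facet normal 0.309 -0.947 -0.089
outer loop
vertex 2.053 -1.3 -0.075
vertex 0.819 -1.598 -1.191
vertex 3.345 -0.731 -1.656
endloop
endfacet
facet normal -0.610 -0.268 0.746
outer loop
vertex 2.053 -1.3 -0.075
vertex 1.469 0.49 0.092
vertex 0.819 -1.598 -1.191
endloop
endfacet
facet normal -0.309 0.947 0.088
outer loop
vertex 0.235 0.191 -1.024
vertex 1.469 0.49 0.092
vertex 1.527 0.76 -2.605
endloop
endfacet
facet normal 0.610 0.269 -0.746
outer loop
vertex 2.761 1.058 -1.489
vertex 3.345 -0.731 -1.656
vertex 1.527 0.76 -2.605
endloop
endfacet
facet normal -0.308 0.947 0.088
outer loop
vertex 1.527 0.76 -2.605
vertex 1.469 0.49 0.092
vertex 2.761 1.058 -1.489
endloop
endfacet
facet normal 0.730 0.177 0.660
outer loop
vertex 2.761 1.058 -1.489
vertex 2.053 -1.3 -0.075
vertex 3.345 -0.731 -1.656
endloop
endfacet
facet normal 0.730 0.177 0.660
outer loop
vertex 1.469 0.49 0.092
vertex 2.053 -1.3 -0.075
vertex 2.761 1.058 -1.489
endloop
endfacet
facet normal -0.660 0.747 0.086
outer loop
vertex -3.683 -3.866 2.049
vertex -2.905 -3.346 3.504
vertex -3.045 -3.237 1.483
endloop
endfacet
facet normal -0.450 -0.300 -0.841
outer loop
vertex -2.075 -4.334 1.356
vertex -3.683 -3.866 2.049
vertex -3.045 -3.237 1.483
endloop
endfacet
facet normal -0.660 0.747 0.086
outer loop
vertex -3.045 -3.237 1.483
vertex -2.905 -3.346 3.504
vertex -2.267 -2.717 2.938
endloop
endfacet
facet normal 0.602 0.594 -0.534
outer loop
vertex -2.267 -2.717 2.938
vertex -2.075 -4.334 1.356
vertex -3.045 -3.237 1.483
endloop
endfacet
facet normal -0.602 -0.594 0.534
outer loop
vertex -3.683 -3.866 2.049
vertex -1.935 -4.443 3.377
vertex -2.905 -3.346 3.504
endloop
endfacet
facet normal -0.450 -0.300 -0.841
outer loop
vertex -2.713 -4.963 1.922
vertex -3.683 -3.866 2.049
vertex -2.075 -4.334 1.356
endloop
endfacet
facet normal -0.602 -0.594 0.534
outer loop
vertex -2.713 -4.963 1.922
vertex -1.935 -4.443 3.377
vertex -3.683 -3.866 2.049
endloop
endfacet
facet normal 0.450 0.300 0.841
outer loop
vertex -2.905 -3.346 3.504
vertex -1.935 -4.443 3.377
vertex -2.267 -2.717 2.938
endloop
endfacet
facet normal 0.602 0.594 -0.534
outer loop
vertex -1.297 -3.814 2.811
vertex -2.075 -4.334 1.356
vertex -2.267 -2.717 2.938
endloop
endfacet
facet normal 0.450 0.300 0.841
outer loop
vertex -2.267 -2.717 2.938
vertex -1.935 -4.443 3.377
vertex -1.297 -3.814 2.811
endloop
endfacet
facet normal 0.660 -0.747 -0.086
outer loop
vertex -1.297 -3.814 2.811
vertex -2.713 -4.963 1.922
vertex -2.075 -4.334 1.356
endloop
endfacet
facet normal 0.660 -0.747 -0.086
outer loop
vertex -1.935 -4.443 3.377
vertex -2.713 -4.963 1.922
vertex -1.297 -3.814 2.811
endloop
endfacet

endsolid
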